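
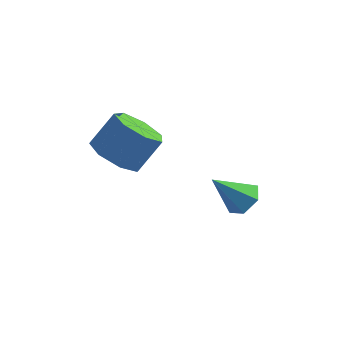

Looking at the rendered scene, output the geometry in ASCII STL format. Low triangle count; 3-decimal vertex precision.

solid 
facet normal 0.619 0.276 -0.735
outer loop
vertex 3.969 -1.823 0.02
vertex 3.636 -2.191 -0.399
vertex 3.468 -1.57 -0.307
endloop
endfacet
facet normal -0.088 0.718 0.691
outer loop
vertex 3.969 -1.823 0.02
vertex 3.468 -1.57 -0.307
vertex 2.744 -2.589 0.659
endloop
endfacet
facet normal 0.619 0.276 -0.735
outer loop
vertex 3.468 -1.57 -0.307
vertex 3.636 -2.191 -0.399
vertex 3.134 -1.938 -0.727
endloop
endfacet
facet normal -0.779 0.623 0.073
outer loop
vertex 3.468 -1.57 -0.307
vertex 3.134 -1.938 -0.727
vertex 2.744 -2.589 0.659
endloop
endfacet
facet normal 0.619 0.275 -0.735
outer loop
vertex 3.134 -1.938 -0.727
vertex 3.636 -2.191 -0.399
vertex 3.302 -2.559 -0.818
endloop
endfacet
facet normal -0.916 -0.196 -0.350
outer loop
vertex 3.134 -1.938 -0.727
vertex 3.302 -2.559 -0.818
vertex 2.744 -2.589 0.659
endloop
endfacet
facet normal 0.618 0.276 -0.736
outer loop
vertex 3.302 -2.559 -0.818
vertex 3.636 -2.191 -0.399
vertex 3.804 -2.812 -0.491
endloop
endfacet
facet normal -0.362 -0.919 -0.155
outer loop
vertex 3.302 -2.559 -0.818
vertex 3.804 -2.812 -0.491
vertex 2.744 -2.589 0.659
endloop
endfacet
facet normal 0.619 0.276 -0.735
outer loop
vertex 3.804 -2.812 -0.491
vertex 3.636 -2.191 -0.399
vertex 4.137 -2.444 -0.072
endloop
endfacet
facet normal 0.328 -0.824 0.462
outer loop
vertex 3.804 -2.812 -0.491
vertex 4.137 -2.444 -0.072
vertex 2.744 -2.589 0.659
endloop
endfacet
facet normal 0.619 0.276 -0.735
outer loop
vertex 4.137 -2.444 -0.072
vertex 3.636 -2.191 -0.399
vertex 3.969 -1.823 0.02
endloop
endfacet
facet normal 0.465 -0.005 0.885
outer loop
vertex 4.137 -2.444 -0.072
vertex 3.969 -1.823 0.02
vertex 2.744 -2.589 0.659
endloop
endfacet
facet normal -0.432 -0.484 -0.761
outer loop
vertex 0.858 -3.904 2.009
vertex 0.303 -4.28 2.563
vertex 0.216 -3.528 2.134
endloop
endfacet
facet normal 0.299 0.719 -0.627
outer loop
vertex 0.858 -3.904 2.009
vertex 0.216 -3.528 2.134
vertex 1.412 -3.285 2.983
endloop
endfacet
facet normal 0.300 0.718 -0.628
outer loop
vertex 1.412 -3.285 2.983
vertex 0.216 -3.528 2.134
vertex 0.77 -2.908 3.108
endloop
endfacet
facet normal 0.432 0.484 0.761
outer loop
vertex 1.412 -3.285 2.983
vertex 0.77 -2.908 3.108
vertex 0.857 -3.66 3.537
endloop
endfacet
facet normal -0.433 -0.484 -0.761
outer loop
vertex 0.216 -3.528 2.134
vertex 0.303 -4.28 2.563
vertex -0.361 -3.718 2.583
endloop
endfacet
facet normal -0.479 0.838 -0.261
outer loop
vertex 0.216 -3.528 2.134
vertex -0.361 -3.718 2.583
vertex 0.77 -2.908 3.108
endloop
endfacet
facet normal -0.479 0.838 -0.261
outer loop
vertex 0.77 -2.908 3.108
vertex -0.361 -3.718 2.583
vertex 0.193 -3.098 3.557
endloop
endfacet
facet normal 0.433 0.484 0.761
outer loop
vertex 0.77 -2.908 3.108
vertex 0.193 -3.098 3.557
vertex 0.857 -3.66 3.537
endloop
endfacet
facet normal -0.433 -0.484 -0.760
outer loop
vertex -0.361 -3.718 2.583
vertex 0.303 -4.28 2.563
vertex -0.437 -4.331 3.017
endloop
endfacet
facet normal -0.896 0.325 0.303
outer loop
vertex -0.361 -3.718 2.583
vertex -0.437 -4.331 3.017
vertex 0.193 -3.098 3.557
endloop
endfacet
facet normal -0.896 0.325 0.302
outer loop
vertex 0.193 -3.098 3.557
vertex -0.437 -4.331 3.017
vertex 0.116 -3.712 3.99
endloop
endfacet
facet normal 0.432 0.483 0.762
outer loop
vertex 0.193 -3.098 3.557
vertex 0.116 -3.712 3.99
vertex 0.857 -3.66 3.537
endloop
endfacet
facet normal -0.433 -0.483 -0.761
outer loop
vertex -0.437 -4.331 3.017
vertex 0.303 -4.28 2.563
vertex 0.043 -4.906 3.109
endloop
endfacet
facet normal -0.639 -0.431 0.637
outer loop
vertex -0.437 -4.331 3.017
vertex 0.043 -4.906 3.109
vertex 0.116 -3.712 3.99
endloop
endfacet
facet normal -0.638 -0.431 0.638
outer loop
vertex 0.116 -3.712 3.99
vertex 0.043 -4.906 3.109
vertex 0.597 -4.286 4.083
endloop
endfacet
facet normal 0.431 0.485 0.761
outer loop
vertex 0.116 -3.712 3.99
vertex 0.597 -4.286 4.083
vertex 0.857 -3.66 3.537
endloop
endfacet
facet normal -0.432 -0.484 -0.761
outer loop
vertex 0.043 -4.906 3.109
vertex 0.303 -4.28 2.563
vertex 0.72 -5.009 2.79
endloop
endfacet
facet normal 0.101 -0.864 0.493
outer loop
vertex 0.043 -4.906 3.109
vertex 0.72 -5.009 2.79
vertex 0.597 -4.286 4.083
endloop
endfacet
facet normal 0.100 -0.864 0.493
outer loop
vertex 0.597 -4.286 4.083
vertex 0.72 -5.009 2.79
vertex 1.273 -4.39 3.764
endloop
endfacet
facet normal 0.433 0.483 0.761
outer loop
vertex 0.597 -4.286 4.083
vertex 1.273 -4.39 3.764
vertex 0.857 -3.66 3.537
endloop
endfacet
facet normal -0.432 -0.484 -0.761
outer loop
vertex 0.72 -5.009 2.79
vertex 0.303 -4.28 2.563
vertex 1.083 -4.563 2.3
endloop
endfacet
facet normal 0.763 -0.646 -0.023
outer loop
vertex 0.72 -5.009 2.79
vertex 1.083 -4.563 2.3
vertex 1.273 -4.39 3.764
endloop
endfacet
facet normal 0.763 -0.646 -0.023
outer loop
vertex 1.273 -4.39 3.764
vertex 1.083 -4.563 2.3
vertex 1.636 -3.944 3.274
endloop
endfacet
facet normal 0.433 0.483 0.761
outer loop
vertex 1.273 -4.39 3.764
vertex 1.636 -3.944 3.274
vertex 0.857 -3.66 3.537
endloop
endfacet
facet normal -0.432 -0.484 -0.761
outer loop
vertex 1.083 -4.563 2.3
vertex 0.303 -4.28 2.563
vertex 0.858 -3.904 2.009
endloop
endfacet
facet normal 0.851 0.060 -0.522
outer loop
vertex 1.083 -4.563 2.3
vertex 0.858 -3.904 2.009
vertex 1.636 -3.944 3.274
endloop
endfacet
facet normal 0.851 0.059 -0.522
outer loop
vertex 1.636 -3.944 3.274
vertex 0.858 -3.904 2.009
vertex 1.412 -3.285 2.983
endloop
endfacet
facet normal 0.433 0.483 0.761
outer loop
vertex 1.636 -3.944 3.274
vertex 1.412 -3.285 2.983
vertex 0.857 -3.66 3.537
endloop
endfacet

endsolid


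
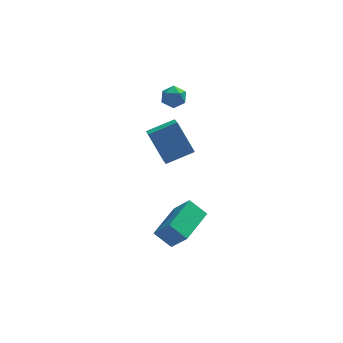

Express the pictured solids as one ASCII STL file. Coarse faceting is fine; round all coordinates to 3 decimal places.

solid 
facet normal -0.708 0.342 0.618
outer loop
vertex -0.394 -1.663 -2.267
vertex 0.644 0.066 -2.036
vertex -1.091 -1.096 -3.379
endloop
endfacet
facet normal -0.511 -0.852 -0.114
outer loop
vertex -0.284 -1.486 -4.084
vertex -0.394 -1.663 -2.267
vertex -1.091 -1.096 -3.379
endloop
endfacet
facet normal -0.708 0.343 0.617
outer loop
vertex -1.091 -1.096 -3.379
vertex 0.644 0.066 -2.036
vertex -0.052 0.633 -3.149
endloop
endfacet
facet normal -0.488 0.397 -0.778
outer loop
vertex -0.052 0.633 -3.149
vertex -0.284 -1.486 -4.084
vertex -1.091 -1.096 -3.379
endloop
endfacet
facet normal 0.488 -0.397 0.778
outer loop
vertex -0.394 -1.663 -2.267
vertex 1.451 -0.324 -2.741
vertex 0.644 0.066 -2.036
endloop
endfacet
facet normal -0.512 -0.852 -0.114
outer loop
vertex 0.412 -2.053 -2.971
vertex -0.394 -1.663 -2.267
vertex -0.284 -1.486 -4.084
endloop
endfacet
facet normal 0.488 -0.396 0.778
outer loop
vertex 0.412 -2.053 -2.971
vertex 1.451 -0.324 -2.741
vertex -0.394 -1.663 -2.267
endloop
endfacet
facet normal 0.511 0.852 0.114
outer loop
vertex 0.644 0.066 -2.036
vertex 1.451 -0.324 -2.741
vertex -0.052 0.633 -3.149
endloop
endfacet
facet normal -0.488 0.397 -0.778
outer loop
vertex 0.754 0.243 -3.853
vertex -0.284 -1.486 -4.084
vertex -0.052 0.633 -3.149
endloop
endfacet
facet normal 0.511 0.852 0.114
outer loop
vertex -0.052 0.633 -3.149
vertex 1.451 -0.324 -2.741
vertex 0.754 0.243 -3.853
endloop
endfacet
facet normal 0.708 -0.343 -0.617
outer loop
vertex 0.754 0.243 -3.853
vertex 0.412 -2.053 -2.971
vertex -0.284 -1.486 -4.084
endloop
endfacet
facet normal 0.707 -0.343 -0.618
outer loop
vertex 1.451 -0.324 -2.741
vertex 0.412 -2.053 -2.971
vertex 0.754 0.243 -3.853
endloop
endfacet
facet normal -0.446 0.867 -0.223
outer loop
vertex -0.216 3.338 2.662
vertex -0.451 3.382 3.302
vertex 0.156 3.653 3.141
endloop
endfacet
facet normal 0.140 0.774 -0.618
outer loop
vertex -0.216 3.338 2.662
vertex 0.156 3.653 3.141
vertex 0.459 3.238 2.69
endloop
endfacet
facet normal 0.065 0.166 -0.984
outer loop
vertex -0.216 3.338 2.662
vertex 0.459 3.238 2.69
vertex 0.04 2.711 2.573
endloop
endfacet
facet normal -0.567 -0.116 -0.816
outer loop
vertex -0.216 3.338 2.662
vertex 0.04 2.711 2.573
vertex -0.522 2.8 2.951
endloop
endfacet
facet normal -0.883 0.316 -0.346
outer loop
vertex -0.216 3.338 2.662
vertex -0.522 2.8 2.951
vertex -0.451 3.382 3.302
endloop
endfacet
facet normal 0.696 0.697 -0.174
outer loop
vertex 0.459 3.238 2.69
vertex 0.156 3.653 3.141
vertex 0.642 3.22 3.349
endloop
endfacet
facet normal -0.255 0.848 0.465
outer loop
vertex 0.156 3.653 3.141
vertex -0.451 3.382 3.302
vertex 0.08 3.309 3.727
endloop
endfacet
facet normal -0.963 -0.043 0.266
outer loop
vertex -0.451 3.382 3.302
vertex -0.522 2.8 2.951
vertex -0.339 2.782 3.61
endloop
endfacet
facet normal -0.450 -0.743 -0.495
outer loop
vertex -0.522 2.8 2.951
vertex 0.04 2.711 2.573
vertex -0.036 2.367 3.159
endloop
endfacet
facet normal 0.574 -0.286 -0.767
outer loop
vertex 0.04 2.711 2.573
vertex 0.459 3.238 2.69
vertex 0.571 2.638 2.998
endloop
endfacet
facet normal 0.567 0.116 0.816
outer loop
vertex 0.336 2.682 3.638
vertex 0.642 3.22 3.349
vertex 0.08 3.309 3.727
endloop
endfacet
facet normal -0.065 -0.166 0.984
outer loop
vertex 0.336 2.682 3.638
vertex 0.08 3.309 3.727
vertex -0.339 2.782 3.61
endloop
endfacet
facet normal -0.140 -0.774 0.618
outer loop
vertex 0.336 2.682 3.638
vertex -0.339 2.782 3.61
vertex -0.036 2.367 3.159
endloop
endfacet
facet normal 0.446 -0.867 0.223
outer loop
vertex 0.336 2.682 3.638
vertex -0.036 2.367 3.159
vertex 0.571 2.638 2.998
endloop
endfacet
facet normal 0.883 -0.316 0.346
outer loop
vertex 0.336 2.682 3.638
vertex 0.571 2.638 2.998
vertex 0.642 3.22 3.349
endloop
endfacet
facet normal 0.450 0.743 0.495
outer loop
vertex 0.08 3.309 3.727
vertex 0.642 3.22 3.349
vertex 0.156 3.653 3.141
endloop
endfacet
facet normal -0.574 0.286 0.767
outer loop
vertex -0.339 2.782 3.61
vertex 0.08 3.309 3.727
vertex -0.451 3.382 3.302
endloop
endfacet
facet normal -0.696 -0.697 0.174
outer loop
vertex -0.036 2.367 3.159
vertex -0.339 2.782 3.61
vertex -0.522 2.8 2.951
endloop
endfacet
facet normal 0.255 -0.848 -0.465
outer loop
vertex 0.571 2.638 2.998
vertex -0.036 2.367 3.159
vertex 0.04 2.711 2.573
endloop
endfacet
facet normal 0.963 0.043 -0.266
outer loop
vertex 0.642 3.22 3.349
vertex 0.571 2.638 2.998
vertex 0.459 3.238 2.69
endloop
endfacet
facet normal -0.403 0.369 0.838
outer loop
vertex -1.251 -0.431 3.285
vertex 0.076 -0.036 3.749
vertex -1.341 0.298 2.921
endloop
endfacet
facet normal -0.909 -0.271 -0.318
outer loop
vertex -0.596 -0.384 1.371
vertex -1.251 -0.431 3.285
vertex -1.341 0.298 2.921
endloop
endfacet
facet normal -0.403 0.368 0.838
outer loop
vertex -1.341 0.298 2.921
vertex 0.076 -0.036 3.749
vertex -0.015 0.693 3.385
endloop
endfacet
facet normal -0.110 0.889 -0.444
outer loop
vertex -0.015 0.693 3.385
vertex -0.596 -0.384 1.371
vertex -1.341 0.298 2.921
endloop
endfacet
facet normal 0.109 -0.889 0.444
outer loop
vertex -1.251 -0.431 3.285
vertex 0.821 -0.718 2.199
vertex 0.076 -0.036 3.749
endloop
endfacet
facet normal -0.908 -0.272 -0.318
outer loop
vertex -0.505 -1.113 1.735
vertex -1.251 -0.431 3.285
vertex -0.596 -0.384 1.371
endloop
endfacet
facet normal 0.110 -0.889 0.444
outer loop
vertex -0.505 -1.113 1.735
vertex 0.821 -0.718 2.199
vertex -1.251 -0.431 3.285
endloop
endfacet
facet normal 0.909 0.272 0.317
outer loop
vertex 0.076 -0.036 3.749
vertex 0.821 -0.718 2.199
vertex -0.015 0.693 3.385
endloop
endfacet
facet normal -0.109 0.889 -0.444
outer loop
vertex 0.731 0.011 1.835
vertex -0.596 -0.384 1.371
vertex -0.015 0.693 3.385
endloop
endfacet
facet normal 0.909 0.271 0.318
outer loop
vertex -0.015 0.693 3.385
vertex 0.821 -0.718 2.199
vertex 0.731 0.011 1.835
endloop
endfacet
facet normal 0.403 -0.368 -0.838
outer loop
vertex 0.731 0.011 1.835
vertex -0.505 -1.113 1.735
vertex -0.596 -0.384 1.371
endloop
endfacet
facet normal 0.403 -0.369 -0.838
outer loop
vertex 0.821 -0.718 2.199
vertex -0.505 -1.113 1.735
vertex 0.731 0.011 1.835
endloop
endfacet

endsolid


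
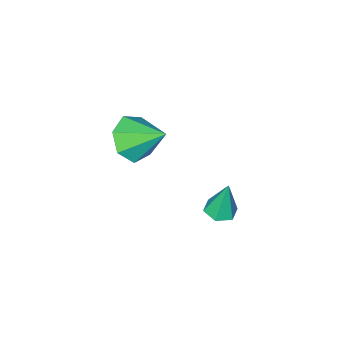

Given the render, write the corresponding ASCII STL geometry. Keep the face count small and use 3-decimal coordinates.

solid 
facet normal 0.074 -0.168 -0.983
outer loop
vertex 2.22 2.78 -0.825
vertex 1.67 2.454 -0.811
vertex 1.665 3.085 -0.919
endloop
endfacet
facet normal 0.443 0.871 0.213
outer loop
vertex 2.22 2.78 -0.825
vertex 1.665 3.085 -0.919
vertex 1.55 2.726 0.791
endloop
endfacet
facet normal 0.074 -0.168 -0.983
outer loop
vertex 1.665 3.085 -0.919
vertex 1.67 2.454 -0.811
vertex 1.115 2.759 -0.905
endloop
endfacet
facet normal -0.502 0.853 0.145
outer loop
vertex 1.665 3.085 -0.919
vertex 1.115 2.759 -0.905
vertex 1.55 2.726 0.791
endloop
endfacet
facet normal 0.074 -0.168 -0.983
outer loop
vertex 1.115 2.759 -0.905
vertex 1.67 2.454 -0.811
vertex 1.12 2.128 -0.797
endloop
endfacet
facet normal -0.968 0.035 0.249
outer loop
vertex 1.115 2.759 -0.905
vertex 1.12 2.128 -0.797
vertex 1.55 2.726 0.791
endloop
endfacet
facet normal 0.073 -0.166 -0.983
outer loop
vertex 1.12 2.128 -0.797
vertex 1.67 2.454 -0.811
vertex 1.675 1.823 -0.704
endloop
endfacet
facet normal -0.490 -0.764 0.420
outer loop
vertex 1.12 2.128 -0.797
vertex 1.675 1.823 -0.704
vertex 1.55 2.726 0.791
endloop
endfacet
facet normal 0.073 -0.166 -0.983
outer loop
vertex 1.675 1.823 -0.704
vertex 1.67 2.454 -0.811
vertex 2.225 2.149 -0.718
endloop
endfacet
facet normal 0.454 -0.745 0.488
outer loop
vertex 1.675 1.823 -0.704
vertex 2.225 2.149 -0.718
vertex 1.55 2.726 0.791
endloop
endfacet
facet normal 0.073 -0.166 -0.983
outer loop
vertex 2.225 2.149 -0.718
vertex 1.67 2.454 -0.811
vertex 2.22 2.78 -0.825
endloop
endfacet
facet normal 0.920 0.072 0.384
outer loop
vertex 2.225 2.149 -0.718
vertex 2.22 2.78 -0.825
vertex 1.55 2.726 0.791
endloop
endfacet
facet normal 0.237 -0.781 -0.579
outer loop
vertex 2.627 -2.087 -0.199
vertex 1.599 -2.381 -0.223
vertex 2.122 -1.728 -0.89
endloop
endfacet
facet normal 0.594 0.804 -0.016
outer loop
vertex 2.627 -2.087 -0.199
vertex 2.122 -1.728 -0.89
vertex 1.181 -0.999 0.803
endloop
endfacet
facet normal 0.235 -0.780 -0.579
outer loop
vertex 2.122 -1.728 -0.89
vertex 1.599 -2.381 -0.223
vertex 1.222 -1.86 -1.078
endloop
endfacet
facet normal -0.046 0.908 -0.417
outer loop
vertex 2.122 -1.728 -0.89
vertex 1.222 -1.86 -1.078
vertex 1.181 -0.999 0.803
endloop
endfacet
facet normal 0.235 -0.780 -0.579
outer loop
vertex 1.222 -1.86 -1.078
vertex 1.599 -2.381 -0.223
vertex 0.606 -2.384 -0.622
endloop
endfacet
facet normal -0.736 0.609 -0.295
outer loop
vertex 1.222 -1.86 -1.078
vertex 0.606 -2.384 -0.622
vertex 1.181 -0.999 0.803
endloop
endfacet
facet normal 0.235 -0.781 -0.579
outer loop
vertex 0.606 -2.384 -0.622
vertex 1.599 -2.381 -0.223
vertex 0.738 -2.906 0.135
endloop
endfacet
facet normal -0.957 0.132 0.258
outer loop
vertex 0.606 -2.384 -0.622
vertex 0.738 -2.906 0.135
vertex 1.181 -0.999 0.803
endloop
endfacet
facet normal 0.235 -0.781 -0.579
outer loop
vertex 0.738 -2.906 0.135
vertex 1.599 -2.381 -0.223
vertex 1.518 -3.032 0.622
endloop
endfacet
facet normal -0.541 -0.163 0.825
outer loop
vertex 0.738 -2.906 0.135
vertex 1.518 -3.032 0.622
vertex 1.181 -0.999 0.803
endloop
endfacet
facet normal 0.236 -0.781 -0.579
outer loop
vertex 1.518 -3.032 0.622
vertex 1.599 -2.381 -0.223
vertex 2.359 -2.668 0.474
endloop
endfacet
facet normal 0.196 -0.055 0.979
outer loop
vertex 1.518 -3.032 0.622
vertex 2.359 -2.668 0.474
vertex 1.181 -0.999 0.803
endloop
endfacet
facet normal 0.237 -0.780 -0.579
outer loop
vertex 2.359 -2.668 0.474
vertex 1.599 -2.381 -0.223
vertex 2.627 -2.087 -0.199
endloop
endfacet
facet normal 0.702 0.376 0.605
outer loop
vertex 2.359 -2.668 0.474
vertex 2.627 -2.087 -0.199
vertex 1.181 -0.999 0.803
endloop
endfacet

endsolid


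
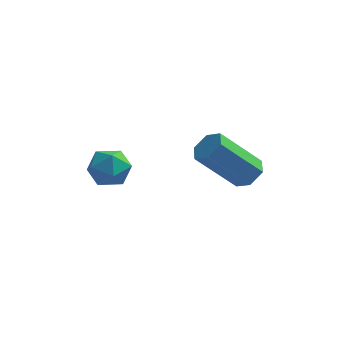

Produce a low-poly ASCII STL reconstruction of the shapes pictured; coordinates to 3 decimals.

solid 
facet normal 0.636 0.243 -0.732
outer loop
vertex 4.671 2.239 -3.888
vertex 4.343 1.895 -4.287
vertex 4.205 2.494 -4.208
endloop
endfacet
facet normal 0.175 0.878 0.445
outer loop
vertex 4.671 2.239 -3.888
vertex 4.205 2.494 -4.208
vertex 3.444 1.769 -2.475
endloop
endfacet
facet normal 0.176 0.878 0.445
outer loop
vertex 3.444 1.769 -2.475
vertex 4.205 2.494 -4.208
vertex 2.978 2.024 -2.794
endloop
endfacet
facet normal -0.635 -0.244 0.733
outer loop
vertex 3.444 1.769 -2.475
vertex 2.978 2.024 -2.794
vertex 3.117 1.425 -2.873
endloop
endfacet
facet normal 0.636 0.243 -0.732
outer loop
vertex 4.205 2.494 -4.208
vertex 4.343 1.895 -4.287
vertex 3.877 2.15 -4.607
endloop
endfacet
facet normal -0.563 0.796 -0.224
outer loop
vertex 4.205 2.494 -4.208
vertex 3.877 2.15 -4.607
vertex 2.978 2.024 -2.794
endloop
endfacet
facet normal -0.563 0.795 -0.224
outer loop
vertex 2.978 2.024 -2.794
vertex 3.877 2.15 -4.607
vertex 2.651 1.68 -3.193
endloop
endfacet
facet normal -0.636 -0.244 0.732
outer loop
vertex 2.978 2.024 -2.794
vertex 2.651 1.68 -3.193
vertex 3.117 1.425 -2.873
endloop
endfacet
facet normal 0.636 0.243 -0.732
outer loop
vertex 3.877 2.15 -4.607
vertex 4.343 1.895 -4.287
vertex 4.016 1.551 -4.685
endloop
endfacet
facet normal -0.739 -0.084 -0.669
outer loop
vertex 3.877 2.15 -4.607
vertex 4.016 1.551 -4.685
vertex 2.651 1.68 -3.193
endloop
endfacet
facet normal -0.739 -0.082 -0.669
outer loop
vertex 2.651 1.68 -3.193
vertex 4.016 1.551 -4.685
vertex 2.789 1.081 -3.272
endloop
endfacet
facet normal -0.636 -0.243 0.732
outer loop
vertex 2.651 1.68 -3.193
vertex 2.789 1.081 -3.272
vertex 3.117 1.425 -2.873
endloop
endfacet
facet normal 0.635 0.244 -0.733
outer loop
vertex 4.016 1.551 -4.685
vertex 4.343 1.895 -4.287
vertex 4.482 1.296 -4.366
endloop
endfacet
facet normal -0.176 -0.878 -0.445
outer loop
vertex 4.016 1.551 -4.685
vertex 4.482 1.296 -4.366
vertex 2.789 1.081 -3.272
endloop
endfacet
facet normal -0.176 -0.878 -0.444
outer loop
vertex 2.789 1.081 -3.272
vertex 4.482 1.296 -4.366
vertex 3.255 0.826 -2.952
endloop
endfacet
facet normal -0.636 -0.243 0.732
outer loop
vertex 2.789 1.081 -3.272
vertex 3.255 0.826 -2.952
vertex 3.117 1.425 -2.873
endloop
endfacet
facet normal 0.636 0.244 -0.732
outer loop
vertex 4.482 1.296 -4.366
vertex 4.343 1.895 -4.287
vertex 4.809 1.64 -3.967
endloop
endfacet
facet normal 0.563 -0.795 0.224
outer loop
vertex 4.482 1.296 -4.366
vertex 4.809 1.64 -3.967
vertex 3.255 0.826 -2.952
endloop
endfacet
facet normal 0.563 -0.796 0.223
outer loop
vertex 3.255 0.826 -2.952
vertex 4.809 1.64 -3.967
vertex 3.583 1.17 -2.553
endloop
endfacet
facet normal -0.636 -0.243 0.732
outer loop
vertex 3.255 0.826 -2.952
vertex 3.583 1.17 -2.553
vertex 3.117 1.425 -2.873
endloop
endfacet
facet normal 0.636 0.243 -0.732
outer loop
vertex 4.809 1.64 -3.967
vertex 4.343 1.895 -4.287
vertex 4.671 2.239 -3.888
endloop
endfacet
facet normal 0.739 0.082 0.668
outer loop
vertex 4.809 1.64 -3.967
vertex 4.671 2.239 -3.888
vertex 3.583 1.17 -2.553
endloop
endfacet
facet normal 0.738 0.084 0.669
outer loop
vertex 3.583 1.17 -2.553
vertex 4.671 2.239 -3.888
vertex 3.444 1.769 -2.475
endloop
endfacet
facet normal -0.636 -0.243 0.732
outer loop
vertex 3.583 1.17 -2.553
vertex 3.444 1.769 -2.475
vertex 3.117 1.425 -2.873
endloop
endfacet
facet normal -0.844 0.527 0.104
outer loop
vertex 0.118 0.588 -3.352
vertex -0.293 -0.056 -3.426
vertex -0.064 0.174 -2.731
endloop
endfacet
facet normal -0.308 0.831 0.464
outer loop
vertex 0.118 0.588 -3.352
vertex -0.064 0.174 -2.731
vertex 0.64 0.474 -2.801
endloop
endfacet
facet normal 0.215 0.977 -0.001
outer loop
vertex 0.118 0.588 -3.352
vertex 0.64 0.474 -2.801
vertex 0.845 0.428 -3.539
endloop
endfacet
facet normal 0.002 0.763 -0.647
outer loop
vertex 0.118 0.588 -3.352
vertex 0.845 0.428 -3.539
vertex 0.269 0.101 -3.926
endloop
endfacet
facet normal -0.653 0.484 -0.582
outer loop
vertex 0.118 0.588 -3.352
vertex 0.269 0.101 -3.926
vertex -0.293 -0.056 -3.426
endloop
endfacet
facet normal -0.059 0.356 0.933
outer loop
vertex 0.64 0.474 -2.801
vertex -0.064 0.174 -2.731
vertex 0.551 -0.241 -2.534
endloop
endfacet
facet normal -0.926 -0.139 0.351
outer loop
vertex -0.064 0.174 -2.731
vertex -0.293 -0.056 -3.426
vertex -0.025 -0.568 -2.921
endloop
endfacet
facet normal -0.618 -0.207 -0.759
outer loop
vertex -0.293 -0.056 -3.426
vertex 0.269 0.101 -3.926
vertex 0.18 -0.614 -3.659
endloop
endfacet
facet normal 0.441 0.244 -0.863
outer loop
vertex 0.269 0.101 -3.926
vertex 0.845 0.428 -3.539
vertex 0.884 -0.314 -3.729
endloop
endfacet
facet normal 0.786 0.591 0.182
outer loop
vertex 0.845 0.428 -3.539
vertex 0.64 0.474 -2.801
vertex 1.113 -0.084 -3.034
endloop
endfacet
facet normal -0.002 -0.763 0.647
outer loop
vertex 0.702 -0.728 -3.108
vertex 0.551 -0.241 -2.534
vertex -0.025 -0.568 -2.921
endloop
endfacet
facet normal -0.215 -0.977 0.001
outer loop
vertex 0.702 -0.728 -3.108
vertex -0.025 -0.568 -2.921
vertex 0.18 -0.614 -3.659
endloop
endfacet
facet normal 0.308 -0.831 -0.464
outer loop
vertex 0.702 -0.728 -3.108
vertex 0.18 -0.614 -3.659
vertex 0.884 -0.314 -3.729
endloop
endfacet
facet normal 0.844 -0.527 -0.104
outer loop
vertex 0.702 -0.728 -3.108
vertex 0.884 -0.314 -3.729
vertex 1.113 -0.084 -3.034
endloop
endfacet
facet normal 0.653 -0.484 0.582
outer loop
vertex 0.702 -0.728 -3.108
vertex 1.113 -0.084 -3.034
vertex 0.551 -0.241 -2.534
endloop
endfacet
facet normal -0.441 -0.244 0.863
outer loop
vertex -0.025 -0.568 -2.921
vertex 0.551 -0.241 -2.534
vertex -0.064 0.174 -2.731
endloop
endfacet
facet normal -0.786 -0.591 -0.182
outer loop
vertex 0.18 -0.614 -3.659
vertex -0.025 -0.568 -2.921
vertex -0.293 -0.056 -3.426
endloop
endfacet
facet normal 0.059 -0.356 -0.933
outer loop
vertex 0.884 -0.314 -3.729
vertex 0.18 -0.614 -3.659
vertex 0.269 0.101 -3.926
endloop
endfacet
facet normal 0.926 0.139 -0.351
outer loop
vertex 1.113 -0.084 -3.034
vertex 0.884 -0.314 -3.729
vertex 0.845 0.428 -3.539
endloop
endfacet
facet normal 0.618 0.207 0.759
outer loop
vertex 0.551 -0.241 -2.534
vertex 1.113 -0.084 -3.034
vertex 0.64 0.474 -2.801
endloop
endfacet

endsolid


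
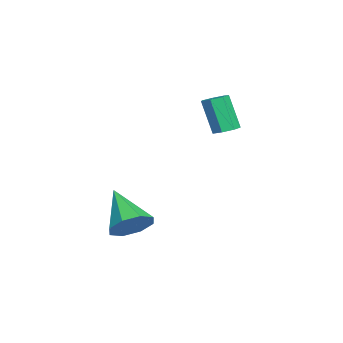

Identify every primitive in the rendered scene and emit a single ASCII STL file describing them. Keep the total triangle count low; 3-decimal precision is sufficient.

solid 
facet normal 0.684 0.410 -0.603
outer loop
vertex 5.331 -2.937 -0.615
vertex 4.629 -2.661 -1.224
vertex 5.067 -2.262 -0.456
endloop
endfacet
facet normal 0.317 -0.098 0.943
outer loop
vertex 5.331 -2.937 -0.615
vertex 5.067 -2.262 -0.456
vertex 3.191 -3.519 0.044
endloop
endfacet
facet normal 0.685 0.409 -0.603
outer loop
vertex 5.067 -2.262 -0.456
vertex 4.629 -2.661 -1.224
vertex 4.547 -1.82 -0.747
endloop
endfacet
facet normal -0.085 0.476 0.875
outer loop
vertex 5.067 -2.262 -0.456
vertex 4.547 -1.82 -0.747
vertex 3.191 -3.519 0.044
endloop
endfacet
facet normal 0.684 0.409 -0.604
outer loop
vertex 4.547 -1.82 -0.747
vertex 4.629 -2.661 -1.224
vertex 4.074 -1.871 -1.318
endloop
endfacet
facet normal -0.595 0.677 0.433
outer loop
vertex 4.547 -1.82 -0.747
vertex 4.074 -1.871 -1.318
vertex 3.191 -3.519 0.044
endloop
endfacet
facet normal 0.684 0.409 -0.604
outer loop
vertex 4.074 -1.871 -1.318
vertex 4.629 -2.661 -1.224
vertex 3.926 -2.384 -1.833
endloop
endfacet
facet normal -0.914 0.387 -0.123
outer loop
vertex 4.074 -1.871 -1.318
vertex 3.926 -2.384 -1.833
vertex 3.191 -3.519 0.044
endloop
endfacet
facet normal 0.684 0.408 -0.604
outer loop
vertex 3.926 -2.384 -1.833
vertex 4.629 -2.661 -1.224
vertex 4.19 -3.06 -1.991
endloop
endfacet
facet normal -0.854 -0.224 -0.470
outer loop
vertex 3.926 -2.384 -1.833
vertex 4.19 -3.06 -1.991
vertex 3.191 -3.519 0.044
endloop
endfacet
facet normal 0.684 0.409 -0.604
outer loop
vertex 4.19 -3.06 -1.991
vertex 4.629 -2.661 -1.224
vertex 4.711 -3.502 -1.7
endloop
endfacet
facet normal -0.452 -0.797 -0.401
outer loop
vertex 4.19 -3.06 -1.991
vertex 4.711 -3.502 -1.7
vertex 3.191 -3.519 0.044
endloop
endfacet
facet normal 0.685 0.408 -0.604
outer loop
vertex 4.711 -3.502 -1.7
vertex 4.629 -2.661 -1.224
vertex 5.183 -3.451 -1.13
endloop
endfacet
facet normal 0.058 -0.997 0.041
outer loop
vertex 4.711 -3.502 -1.7
vertex 5.183 -3.451 -1.13
vertex 3.191 -3.519 0.044
endloop
endfacet
facet normal 0.684 0.408 -0.604
outer loop
vertex 5.183 -3.451 -1.13
vertex 4.629 -2.661 -1.224
vertex 5.331 -2.937 -0.615
endloop
endfacet
facet normal 0.377 -0.708 0.598
outer loop
vertex 5.183 -3.451 -1.13
vertex 5.331 -2.937 -0.615
vertex 3.191 -3.519 0.044
endloop
endfacet
facet normal 0.262 0.291 -0.920
outer loop
vertex 1.86 1.11 2.973
vertex 1.445 0.759 2.744
vertex 1.4 1.324 2.91
endloop
endfacet
facet normal 0.349 0.860 0.372
outer loop
vertex 1.86 1.11 2.973
vertex 1.4 1.324 2.91
vertex 1.411 0.611 4.546
endloop
endfacet
facet normal 0.348 0.860 0.373
outer loop
vertex 1.411 0.611 4.546
vertex 1.4 1.324 2.91
vertex 0.95 0.825 4.483
endloop
endfacet
facet normal -0.262 -0.293 0.920
outer loop
vertex 1.411 0.611 4.546
vertex 0.95 0.825 4.483
vertex 0.995 0.261 4.316
endloop
endfacet
facet normal 0.263 0.291 -0.920
outer loop
vertex 1.4 1.324 2.91
vertex 1.445 0.759 2.744
vertex 0.973 1.113 2.721
endloop
endfacet
facet normal -0.486 0.863 0.135
outer loop
vertex 1.4 1.324 2.91
vertex 0.973 1.113 2.721
vertex 0.95 0.825 4.483
endloop
endfacet
facet normal -0.487 0.863 0.135
outer loop
vertex 0.95 0.825 4.483
vertex 0.973 1.113 2.721
vertex 0.524 0.614 4.294
endloop
endfacet
facet normal -0.263 -0.293 0.919
outer loop
vertex 0.95 0.825 4.483
vertex 0.524 0.614 4.294
vertex 0.995 0.261 4.316
endloop
endfacet
facet normal 0.264 0.292 -0.919
outer loop
vertex 0.973 1.113 2.721
vertex 1.445 0.759 2.744
vertex 0.901 0.636 2.549
endloop
endfacet
facet normal -0.955 0.217 -0.203
outer loop
vertex 0.973 1.113 2.721
vertex 0.901 0.636 2.549
vertex 0.524 0.614 4.294
endloop
endfacet
facet normal -0.955 0.217 -0.203
outer loop
vertex 0.524 0.614 4.294
vertex 0.901 0.636 2.549
vertex 0.452 0.137 4.122
endloop
endfacet
facet normal -0.262 -0.292 0.920
outer loop
vertex 0.524 0.614 4.294
vertex 0.452 0.137 4.122
vertex 0.995 0.261 4.316
endloop
endfacet
facet normal 0.264 0.292 -0.919
outer loop
vertex 0.901 0.636 2.549
vertex 1.445 0.759 2.744
vertex 1.239 0.252 2.524
endloop
endfacet
facet normal -0.704 -0.594 -0.389
outer loop
vertex 0.901 0.636 2.549
vertex 1.239 0.252 2.524
vertex 0.452 0.137 4.122
endloop
endfacet
facet normal -0.704 -0.594 -0.389
outer loop
vertex 0.452 0.137 4.122
vertex 1.239 0.252 2.524
vertex 0.79 -0.247 4.097
endloop
endfacet
facet normal -0.262 -0.291 0.920
outer loop
vertex 0.452 0.137 4.122
vertex 0.79 -0.247 4.097
vertex 0.995 0.261 4.316
endloop
endfacet
facet normal 0.263 0.292 -0.920
outer loop
vertex 1.239 0.252 2.524
vertex 1.445 0.759 2.744
vertex 1.731 0.25 2.664
endloop
endfacet
facet normal 0.076 -0.956 -0.282
outer loop
vertex 1.239 0.252 2.524
vertex 1.731 0.25 2.664
vertex 0.79 -0.247 4.097
endloop
endfacet
facet normal 0.076 -0.956 -0.282
outer loop
vertex 0.79 -0.247 4.097
vertex 1.731 0.25 2.664
vertex 1.282 -0.249 4.237
endloop
endfacet
facet normal -0.263 -0.291 0.920
outer loop
vertex 0.79 -0.247 4.097
vertex 1.282 -0.249 4.237
vertex 0.995 0.261 4.316
endloop
endfacet
facet normal 0.262 0.292 -0.920
outer loop
vertex 1.731 0.25 2.664
vertex 1.445 0.759 2.744
vertex 2.008 0.632 2.864
endloop
endfacet
facet normal 0.799 -0.600 0.038
outer loop
vertex 1.731 0.25 2.664
vertex 2.008 0.632 2.864
vertex 1.282 -0.249 4.237
endloop
endfacet
facet normal 0.799 -0.600 0.038
outer loop
vertex 1.282 -0.249 4.237
vertex 2.008 0.632 2.864
vertex 1.559 0.133 4.437
endloop
endfacet
facet normal -0.263 -0.291 0.920
outer loop
vertex 1.282 -0.249 4.237
vertex 1.559 0.133 4.437
vertex 0.995 0.261 4.316
endloop
endfacet
facet normal 0.262 0.291 -0.920
outer loop
vertex 2.008 0.632 2.864
vertex 1.445 0.759 2.744
vertex 1.86 1.11 2.973
endloop
endfacet
facet normal 0.921 0.210 0.329
outer loop
vertex 2.008 0.632 2.864
vertex 1.86 1.11 2.973
vertex 1.559 0.133 4.437
endloop
endfacet
facet normal 0.921 0.210 0.329
outer loop
vertex 1.559 0.133 4.437
vertex 1.86 1.11 2.973
vertex 1.411 0.611 4.546
endloop
endfacet
facet normal -0.263 -0.291 0.920
outer loop
vertex 1.559 0.133 4.437
vertex 1.411 0.611 4.546
vertex 0.995 0.261 4.316
endloop
endfacet

endsolid


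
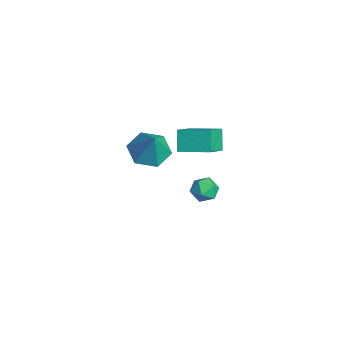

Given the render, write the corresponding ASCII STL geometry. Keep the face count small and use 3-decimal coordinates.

solid 
facet normal -0.927 0.212 0.308
outer loop
vertex -2.986 2.076 -4.067
vertex -2.986 1.418 -3.613
vertex -2.727 2.111 -3.311
endloop
endfacet
facet normal -0.566 0.809 0.157
outer loop
vertex -2.986 2.076 -4.067
vertex -2.727 2.111 -3.311
vertex -2.332 2.499 -3.887
endloop
endfacet
facet normal -0.356 0.774 -0.524
outer loop
vertex -2.986 2.076 -4.067
vertex -2.332 2.499 -3.887
vertex -2.347 2.046 -4.546
endloop
endfacet
facet normal -0.588 0.154 -0.794
outer loop
vertex -2.986 2.076 -4.067
vertex -2.347 2.046 -4.546
vertex -2.752 1.378 -4.376
endloop
endfacet
facet normal -0.941 -0.192 -0.279
outer loop
vertex -2.986 2.076 -4.067
vertex -2.752 1.378 -4.376
vertex -2.986 1.418 -3.613
endloop
endfacet
facet normal 0.019 0.823 0.567
outer loop
vertex -2.332 2.499 -3.887
vertex -2.727 2.111 -3.311
vertex -1.928 2.102 -3.324
endloop
endfacet
facet normal -0.567 -0.142 0.811
outer loop
vertex -2.727 2.111 -3.311
vertex -2.986 1.418 -3.613
vertex -2.333 1.434 -3.154
endloop
endfacet
facet normal -0.589 -0.796 -0.139
outer loop
vertex -2.986 1.418 -3.613
vertex -2.752 1.378 -4.376
vertex -2.348 0.981 -3.813
endloop
endfacet
facet normal -0.018 -0.236 -0.972
outer loop
vertex -2.752 1.378 -4.376
vertex -2.347 2.046 -4.546
vertex -1.953 1.369 -4.389
endloop
endfacet
facet normal 0.357 0.766 -0.535
outer loop
vertex -2.347 2.046 -4.546
vertex -2.332 2.499 -3.887
vertex -1.694 2.062 -4.087
endloop
endfacet
facet normal 0.588 -0.154 0.794
outer loop
vertex -1.694 1.404 -3.633
vertex -1.928 2.102 -3.324
vertex -2.333 1.434 -3.154
endloop
endfacet
facet normal 0.356 -0.774 0.524
outer loop
vertex -1.694 1.404 -3.633
vertex -2.333 1.434 -3.154
vertex -2.348 0.981 -3.813
endloop
endfacet
facet normal 0.566 -0.809 -0.157
outer loop
vertex -1.694 1.404 -3.633
vertex -2.348 0.981 -3.813
vertex -1.953 1.369 -4.389
endloop
endfacet
facet normal 0.927 -0.212 -0.308
outer loop
vertex -1.694 1.404 -3.633
vertex -1.953 1.369 -4.389
vertex -1.694 2.062 -4.087
endloop
endfacet
facet normal 0.941 0.192 0.279
outer loop
vertex -1.694 1.404 -3.633
vertex -1.694 2.062 -4.087
vertex -1.928 2.102 -3.324
endloop
endfacet
facet normal 0.018 0.236 0.972
outer loop
vertex -2.333 1.434 -3.154
vertex -1.928 2.102 -3.324
vertex -2.727 2.111 -3.311
endloop
endfacet
facet normal -0.357 -0.766 0.535
outer loop
vertex -2.348 0.981 -3.813
vertex -2.333 1.434 -3.154
vertex -2.986 1.418 -3.613
endloop
endfacet
facet normal -0.019 -0.823 -0.567
outer loop
vertex -1.953 1.369 -4.389
vertex -2.348 0.981 -3.813
vertex -2.752 1.378 -4.376
endloop
endfacet
facet normal 0.567 0.142 -0.811
outer loop
vertex -1.694 2.062 -4.087
vertex -1.953 1.369 -4.389
vertex -2.347 2.046 -4.546
endloop
endfacet
facet normal 0.589 0.796 0.139
outer loop
vertex -1.928 2.102 -3.324
vertex -1.694 2.062 -4.087
vertex -2.332 2.499 -3.887
endloop
endfacet
facet normal -0.494 -0.016 -0.870
outer loop
vertex 0.592 -2.538 1.657
vertex 0.011 -1.684 1.971
vertex 0.94 -1.539 1.441
endloop
endfacet
facet normal 0.946 -0.324 0.024
outer loop
vertex 0.592 -2.538 1.657
vertex 0.94 -1.539 1.441
vertex 0.849 -1.656 3.449
endloop
endfacet
facet normal -0.494 -0.016 -0.870
outer loop
vertex 0.94 -1.539 1.441
vertex 0.011 -1.684 1.971
vertex 0.359 -0.684 1.755
endloop
endfacet
facet normal 0.837 0.543 0.070
outer loop
vertex 0.94 -1.539 1.441
vertex 0.359 -0.684 1.755
vertex 0.849 -1.656 3.449
endloop
endfacet
facet normal -0.493 -0.016 -0.870
outer loop
vertex 0.359 -0.684 1.755
vertex 0.011 -1.684 1.971
vertex -0.571 -0.83 2.285
endloop
endfacet
facet normal 0.128 0.876 0.466
outer loop
vertex 0.359 -0.684 1.755
vertex -0.571 -0.83 2.285
vertex 0.849 -1.656 3.449
endloop
endfacet
facet normal -0.493 -0.016 -0.870
outer loop
vertex -0.571 -0.83 2.285
vertex 0.011 -1.684 1.971
vertex -0.919 -1.829 2.501
endloop
endfacet
facet normal -0.470 0.340 0.815
outer loop
vertex -0.571 -0.83 2.285
vertex -0.919 -1.829 2.501
vertex 0.849 -1.656 3.449
endloop
endfacet
facet normal -0.493 -0.016 -0.870
outer loop
vertex -0.919 -1.829 2.501
vertex 0.011 -1.684 1.971
vertex -0.337 -2.683 2.187
endloop
endfacet
facet normal -0.360 -0.528 0.769
outer loop
vertex -0.919 -1.829 2.501
vertex -0.337 -2.683 2.187
vertex 0.849 -1.656 3.449
endloop
endfacet
facet normal -0.494 -0.016 -0.870
outer loop
vertex -0.337 -2.683 2.187
vertex 0.011 -1.684 1.971
vertex 0.592 -2.538 1.657
endloop
endfacet
facet normal 0.347 -0.860 0.374
outer loop
vertex -0.337 -2.683 2.187
vertex 0.592 -2.538 1.657
vertex 0.849 -1.656 3.449
endloop
endfacet
facet normal -0.577 0.157 0.802
outer loop
vertex -1.683 0.142 1.64
vertex -0.774 1.514 2.026
vertex -2.667 1.042 0.756
endloop
endfacet
facet normal -0.538 -0.812 -0.228
outer loop
vertex -1.946 0.846 -0.246
vertex -1.683 0.142 1.64
vertex -2.667 1.042 0.756
endloop
endfacet
facet normal -0.577 0.157 0.802
outer loop
vertex -2.667 1.042 0.756
vertex -0.774 1.514 2.026
vertex -1.758 2.414 1.142
endloop
endfacet
facet normal -0.615 0.563 -0.552
outer loop
vertex -1.758 2.414 1.142
vertex -1.946 0.846 -0.246
vertex -2.667 1.042 0.756
endloop
endfacet
facet normal 0.615 -0.563 0.552
outer loop
vertex -1.683 0.142 1.64
vertex -0.053 1.318 1.024
vertex -0.774 1.514 2.026
endloop
endfacet
facet normal -0.538 -0.812 -0.228
outer loop
vertex -0.962 -0.054 0.638
vertex -1.683 0.142 1.64
vertex -1.946 0.846 -0.246
endloop
endfacet
facet normal 0.615 -0.563 0.552
outer loop
vertex -0.962 -0.054 0.638
vertex -0.053 1.318 1.024
vertex -1.683 0.142 1.64
endloop
endfacet
facet normal 0.538 0.812 0.228
outer loop
vertex -0.774 1.514 2.026
vertex -0.053 1.318 1.024
vertex -1.758 2.414 1.142
endloop
endfacet
facet normal -0.615 0.563 -0.552
outer loop
vertex -1.037 2.218 0.14
vertex -1.946 0.846 -0.246
vertex -1.758 2.414 1.142
endloop
endfacet
facet normal 0.538 0.812 0.228
outer loop
vertex -1.758 2.414 1.142
vertex -0.053 1.318 1.024
vertex -1.037 2.218 0.14
endloop
endfacet
facet normal 0.577 -0.157 -0.802
outer loop
vertex -1.037 2.218 0.14
vertex -0.962 -0.054 0.638
vertex -1.946 0.846 -0.246
endloop
endfacet
facet normal 0.577 -0.157 -0.802
outer loop
vertex -0.053 1.318 1.024
vertex -0.962 -0.054 0.638
vertex -1.037 2.218 0.14
endloop
endfacet

endsolid


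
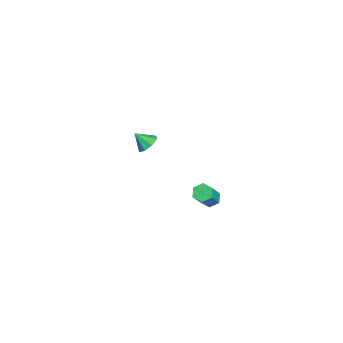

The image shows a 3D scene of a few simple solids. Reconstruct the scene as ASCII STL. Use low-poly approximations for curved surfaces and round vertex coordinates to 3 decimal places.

solid 
facet normal 0.209 0.677 -0.706
outer loop
vertex -2.748 -1.606 -3.968
vertex -3.3 -1.835 -4.351
vertex -3.207 -1.341 -3.85
endloop
endfacet
facet normal 0.306 0.110 0.946
outer loop
vertex -2.748 -1.606 -3.968
vertex -3.207 -1.341 -3.85
vertex -3.52 -2.545 -3.609
endloop
endfacet
facet normal 0.209 0.677 -0.706
outer loop
vertex -3.207 -1.341 -3.85
vertex -3.3 -1.835 -4.351
vertex -3.721 -1.365 -4.025
endloop
endfacet
facet normal -0.322 0.266 0.909
outer loop
vertex -3.207 -1.341 -3.85
vertex -3.721 -1.365 -4.025
vertex -3.52 -2.545 -3.609
endloop
endfacet
facet normal 0.209 0.677 -0.706
outer loop
vertex -3.721 -1.365 -4.025
vertex -3.3 -1.835 -4.351
vertex -3.988 -1.664 -4.391
endloop
endfacet
facet normal -0.828 0.056 0.558
outer loop
vertex -3.721 -1.365 -4.025
vertex -3.988 -1.664 -4.391
vertex -3.52 -2.545 -3.609
endloop
endfacet
facet normal 0.209 0.677 -0.706
outer loop
vertex -3.988 -1.664 -4.391
vertex -3.3 -1.835 -4.351
vertex -3.852 -2.064 -4.734
endloop
endfacet
facet normal -0.913 -0.396 0.100
outer loop
vertex -3.988 -1.664 -4.391
vertex -3.852 -2.064 -4.734
vertex -3.52 -2.545 -3.609
endloop
endfacet
facet normal 0.209 0.677 -0.706
outer loop
vertex -3.852 -2.064 -4.734
vertex -3.3 -1.835 -4.351
vertex -3.393 -2.329 -4.852
endloop
endfacet
facet normal -0.528 -0.826 -0.197
outer loop
vertex -3.852 -2.064 -4.734
vertex -3.393 -2.329 -4.852
vertex -3.52 -2.545 -3.609
endloop
endfacet
facet normal 0.210 0.676 -0.706
outer loop
vertex -3.393 -2.329 -4.852
vertex -3.3 -1.835 -4.351
vertex -2.879 -2.305 -4.676
endloop
endfacet
facet normal 0.101 -0.982 -0.160
outer loop
vertex -3.393 -2.329 -4.852
vertex -2.879 -2.305 -4.676
vertex -3.52 -2.545 -3.609
endloop
endfacet
facet normal 0.209 0.676 -0.707
outer loop
vertex -2.879 -2.305 -4.676
vertex -3.3 -1.835 -4.351
vertex -2.612 -2.005 -4.31
endloop
endfacet
facet normal 0.606 -0.772 0.191
outer loop
vertex -2.879 -2.305 -4.676
vertex -2.612 -2.005 -4.31
vertex -3.52 -2.545 -3.609
endloop
endfacet
facet normal 0.209 0.677 -0.706
outer loop
vertex -2.612 -2.005 -4.31
vertex -3.3 -1.835 -4.351
vertex -2.748 -1.606 -3.968
endloop
endfacet
facet normal 0.691 -0.320 0.648
outer loop
vertex -2.612 -2.005 -4.31
vertex -2.748 -1.606 -3.968
vertex -3.52 -2.545 -3.609
endloop
endfacet
facet normal -0.561 0.219 -0.798
outer loop
vertex 3.766 1.31 -3.051
vertex 3.307 1.356 -2.716
vertex 3.632 1.813 -2.819
endloop
endfacet
facet normal 0.794 0.416 -0.444
outer loop
vertex 3.766 1.31 -3.051
vertex 3.632 1.813 -2.819
vertex 4.872 0.878 -1.479
endloop
endfacet
facet normal 0.794 0.416 -0.444
outer loop
vertex 4.872 0.878 -1.479
vertex 3.632 1.813 -2.819
vertex 4.738 1.381 -1.247
endloop
endfacet
facet normal 0.561 -0.219 0.798
outer loop
vertex 4.872 0.878 -1.479
vertex 4.738 1.381 -1.247
vertex 4.413 0.924 -1.144
endloop
endfacet
facet normal -0.562 0.220 -0.798
outer loop
vertex 3.632 1.813 -2.819
vertex 3.307 1.356 -2.716
vertex 3.173 1.859 -2.483
endloop
endfacet
facet normal 0.193 0.972 0.131
outer loop
vertex 3.632 1.813 -2.819
vertex 3.173 1.859 -2.483
vertex 4.738 1.381 -1.247
endloop
endfacet
facet normal 0.193 0.972 0.131
outer loop
vertex 4.738 1.381 -1.247
vertex 3.173 1.859 -2.483
vertex 4.279 1.427 -0.912
endloop
endfacet
facet normal 0.561 -0.219 0.798
outer loop
vertex 4.738 1.381 -1.247
vertex 4.279 1.427 -0.912
vertex 4.413 0.924 -1.144
endloop
endfacet
facet normal -0.561 0.220 -0.798
outer loop
vertex 3.173 1.859 -2.483
vertex 3.307 1.356 -2.716
vertex 2.848 1.402 -2.381
endloop
endfacet
facet normal -0.600 0.555 0.575
outer loop
vertex 3.173 1.859 -2.483
vertex 2.848 1.402 -2.381
vertex 4.279 1.427 -0.912
endloop
endfacet
facet normal -0.600 0.556 0.575
outer loop
vertex 4.279 1.427 -0.912
vertex 2.848 1.402 -2.381
vertex 3.954 0.97 -0.809
endloop
endfacet
facet normal 0.561 -0.219 0.798
outer loop
vertex 4.279 1.427 -0.912
vertex 3.954 0.97 -0.809
vertex 4.413 0.924 -1.144
endloop
endfacet
facet normal -0.561 0.219 -0.798
outer loop
vertex 2.848 1.402 -2.381
vertex 3.307 1.356 -2.716
vertex 2.982 0.899 -2.613
endloop
endfacet
facet normal -0.794 -0.416 0.444
outer loop
vertex 2.848 1.402 -2.381
vertex 2.982 0.899 -2.613
vertex 3.954 0.97 -0.809
endloop
endfacet
facet normal -0.794 -0.416 0.444
outer loop
vertex 3.954 0.97 -0.809
vertex 2.982 0.899 -2.613
vertex 4.088 0.467 -1.041
endloop
endfacet
facet normal 0.561 -0.219 0.798
outer loop
vertex 3.954 0.97 -0.809
vertex 4.088 0.467 -1.041
vertex 4.413 0.924 -1.144
endloop
endfacet
facet normal -0.561 0.219 -0.798
outer loop
vertex 2.982 0.899 -2.613
vertex 3.307 1.356 -2.716
vertex 3.441 0.853 -2.948
endloop
endfacet
facet normal -0.193 -0.972 -0.131
outer loop
vertex 2.982 0.899 -2.613
vertex 3.441 0.853 -2.948
vertex 4.088 0.467 -1.041
endloop
endfacet
facet normal -0.193 -0.972 -0.131
outer loop
vertex 4.088 0.467 -1.041
vertex 3.441 0.853 -2.948
vertex 4.547 0.421 -1.377
endloop
endfacet
facet normal 0.562 -0.220 0.798
outer loop
vertex 4.088 0.467 -1.041
vertex 4.547 0.421 -1.377
vertex 4.413 0.924 -1.144
endloop
endfacet
facet normal -0.561 0.219 -0.798
outer loop
vertex 3.441 0.853 -2.948
vertex 3.307 1.356 -2.716
vertex 3.766 1.31 -3.051
endloop
endfacet
facet normal 0.600 -0.556 -0.575
outer loop
vertex 3.441 0.853 -2.948
vertex 3.766 1.31 -3.051
vertex 4.547 0.421 -1.377
endloop
endfacet
facet normal 0.601 -0.555 -0.575
outer loop
vertex 4.547 0.421 -1.377
vertex 3.766 1.31 -3.051
vertex 4.872 0.878 -1.479
endloop
endfacet
facet normal 0.561 -0.220 0.798
outer loop
vertex 4.547 0.421 -1.377
vertex 4.872 0.878 -1.479
vertex 4.413 0.924 -1.144
endloop
endfacet

endsolid


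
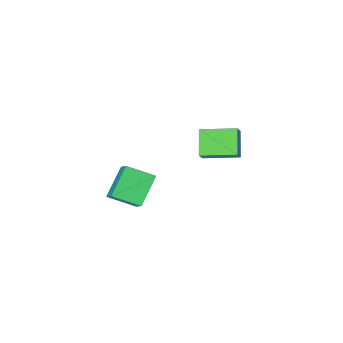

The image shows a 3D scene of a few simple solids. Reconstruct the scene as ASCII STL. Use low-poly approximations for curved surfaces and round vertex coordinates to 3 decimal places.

solid 
facet normal -0.407 -0.476 0.779
outer loop
vertex -1.812 2.57 4.697
vertex -3.056 4.026 4.937
vertex -2.407 2.154 4.132
endloop
endfacet
facet normal 0.645 -0.754 -0.124
outer loop
vertex -1.724 2.954 2.823
vertex -1.812 2.57 4.697
vertex -2.407 2.154 4.132
endloop
endfacet
facet normal -0.406 -0.476 0.780
outer loop
vertex -2.407 2.154 4.132
vertex -3.056 4.026 4.937
vertex -3.652 3.61 4.373
endloop
endfacet
facet normal -0.647 -0.452 -0.614
outer loop
vertex -3.652 3.61 4.373
vertex -1.724 2.954 2.823
vertex -2.407 2.154 4.132
endloop
endfacet
facet normal 0.647 0.452 0.614
outer loop
vertex -1.812 2.57 4.697
vertex -2.373 4.826 3.628
vertex -3.056 4.026 4.937
endloop
endfacet
facet normal 0.644 -0.755 -0.124
outer loop
vertex -1.128 3.37 3.387
vertex -1.812 2.57 4.697
vertex -1.724 2.954 2.823
endloop
endfacet
facet normal 0.647 0.452 0.614
outer loop
vertex -1.128 3.37 3.387
vertex -2.373 4.826 3.628
vertex -1.812 2.57 4.697
endloop
endfacet
facet normal -0.645 0.754 0.125
outer loop
vertex -3.056 4.026 4.937
vertex -2.373 4.826 3.628
vertex -3.652 3.61 4.373
endloop
endfacet
facet normal -0.647 -0.452 -0.614
outer loop
vertex -2.968 4.41 3.063
vertex -1.724 2.954 2.823
vertex -3.652 3.61 4.373
endloop
endfacet
facet normal -0.645 0.754 0.124
outer loop
vertex -3.652 3.61 4.373
vertex -2.373 4.826 3.628
vertex -2.968 4.41 3.063
endloop
endfacet
facet normal 0.406 0.476 -0.780
outer loop
vertex -2.968 4.41 3.063
vertex -1.128 3.37 3.387
vertex -1.724 2.954 2.823
endloop
endfacet
facet normal 0.407 0.477 -0.779
outer loop
vertex -2.373 4.826 3.628
vertex -1.128 3.37 3.387
vertex -2.968 4.41 3.063
endloop
endfacet
facet normal -0.643 -0.215 0.735
outer loop
vertex 2.935 2.32 3.615
vertex 3.289 3.163 4.171
vertex 1.837 3.238 2.923
endloop
endfacet
facet normal -0.331 -0.788 -0.520
outer loop
vertex 3.091 3.657 1.489
vertex 2.935 2.32 3.615
vertex 1.837 3.238 2.923
endloop
endfacet
facet normal -0.643 -0.214 0.735
outer loop
vertex 1.837 3.238 2.923
vertex 3.289 3.163 4.171
vertex 2.191 4.081 3.478
endloop
endfacet
facet normal -0.691 0.577 -0.436
outer loop
vertex 2.191 4.081 3.478
vertex 3.091 3.657 1.489
vertex 1.837 3.238 2.923
endloop
endfacet
facet normal 0.691 -0.577 0.435
outer loop
vertex 2.935 2.32 3.615
vertex 4.543 3.582 2.737
vertex 3.289 3.163 4.171
endloop
endfacet
facet normal -0.331 -0.788 -0.520
outer loop
vertex 4.189 2.739 2.182
vertex 2.935 2.32 3.615
vertex 3.091 3.657 1.489
endloop
endfacet
facet normal 0.691 -0.577 0.436
outer loop
vertex 4.189 2.739 2.182
vertex 4.543 3.582 2.737
vertex 2.935 2.32 3.615
endloop
endfacet
facet normal 0.331 0.788 0.519
outer loop
vertex 3.289 3.163 4.171
vertex 4.543 3.582 2.737
vertex 2.191 4.081 3.478
endloop
endfacet
facet normal -0.691 0.577 -0.436
outer loop
vertex 3.445 4.5 2.045
vertex 3.091 3.657 1.489
vertex 2.191 4.081 3.478
endloop
endfacet
facet normal 0.331 0.788 0.520
outer loop
vertex 2.191 4.081 3.478
vertex 4.543 3.582 2.737
vertex 3.445 4.5 2.045
endloop
endfacet
facet normal 0.643 0.215 -0.735
outer loop
vertex 3.445 4.5 2.045
vertex 4.189 2.739 2.182
vertex 3.091 3.657 1.489
endloop
endfacet
facet normal 0.643 0.214 -0.736
outer loop
vertex 4.543 3.582 2.737
vertex 4.189 2.739 2.182
vertex 3.445 4.5 2.045
endloop
endfacet

endsolid


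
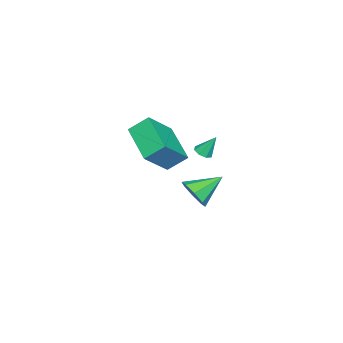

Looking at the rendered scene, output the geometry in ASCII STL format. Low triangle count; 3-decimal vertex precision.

solid 
facet normal 0.636 -0.601 -0.483
outer loop
vertex -0.181 1.059 -1.64
vertex -0.88 0.741 -2.165
vertex -0.271 1.441 -2.234
endloop
endfacet
facet normal 0.404 0.796 0.451
outer loop
vertex -0.181 1.059 -1.64
vertex -0.271 1.441 -2.234
vertex -2.0 1.799 -1.315
endloop
endfacet
facet normal 0.636 -0.601 -0.483
outer loop
vertex -0.271 1.441 -2.234
vertex -0.88 0.741 -2.165
vertex -0.718 1.413 -2.788
endloop
endfacet
facet normal 0.124 0.981 -0.149
outer loop
vertex -0.271 1.441 -2.234
vertex -0.718 1.413 -2.788
vertex -2.0 1.799 -1.315
endloop
endfacet
facet normal 0.637 -0.601 -0.483
outer loop
vertex -0.718 1.413 -2.788
vertex -0.88 0.741 -2.165
vertex -1.259 0.992 -2.977
endloop
endfacet
facet normal -0.393 0.746 -0.537
outer loop
vertex -0.718 1.413 -2.788
vertex -1.259 0.992 -2.977
vertex -2.0 1.799 -1.315
endloop
endfacet
facet normal 0.637 -0.600 -0.483
outer loop
vertex -1.259 0.992 -2.977
vertex -0.88 0.741 -2.165
vertex -1.578 0.423 -2.691
endloop
endfacet
facet normal -0.843 0.228 -0.487
outer loop
vertex -1.259 0.992 -2.977
vertex -1.578 0.423 -2.691
vertex -2.0 1.799 -1.315
endloop
endfacet
facet normal 0.637 -0.601 -0.483
outer loop
vertex -1.578 0.423 -2.691
vertex -0.88 0.741 -2.165
vertex -1.488 0.041 -2.097
endloop
endfacet
facet normal -0.963 -0.269 -0.027
outer loop
vertex -1.578 0.423 -2.691
vertex -1.488 0.041 -2.097
vertex -2.0 1.799 -1.315
endloop
endfacet
facet normal 0.637 -0.600 -0.484
outer loop
vertex -1.488 0.041 -2.097
vertex -0.88 0.741 -2.165
vertex -1.041 0.069 -1.543
endloop
endfacet
facet normal -0.682 -0.454 0.573
outer loop
vertex -1.488 0.041 -2.097
vertex -1.041 0.069 -1.543
vertex -2.0 1.799 -1.315
endloop
endfacet
facet normal 0.637 -0.600 -0.484
outer loop
vertex -1.041 0.069 -1.543
vertex -0.88 0.741 -2.165
vertex -0.5 0.491 -1.354
endloop
endfacet
facet normal -0.166 -0.219 0.962
outer loop
vertex -1.041 0.069 -1.543
vertex -0.5 0.491 -1.354
vertex -2.0 1.799 -1.315
endloop
endfacet
facet normal 0.637 -0.601 -0.483
outer loop
vertex -0.5 0.491 -1.354
vertex -0.88 0.741 -2.165
vertex -0.181 1.059 -1.64
endloop
endfacet
facet normal 0.284 0.299 0.911
outer loop
vertex -0.5 0.491 -1.354
vertex -0.181 1.059 -1.64
vertex -2.0 1.799 -1.315
endloop
endfacet
facet normal -0.659 -0.639 0.398
outer loop
vertex 3.244 -0.823 4.009
vertex 2.873 0.037 4.776
vertex 1.925 -0.256 2.735
endloop
endfacet
facet normal 0.307 -0.710 -0.634
outer loop
vertex 3.367 1.143 1.864
vertex 3.244 -0.823 4.009
vertex 1.925 -0.256 2.735
endloop
endfacet
facet normal -0.659 -0.638 0.398
outer loop
vertex 1.925 -0.256 2.735
vertex 2.873 0.037 4.776
vertex 1.554 0.604 3.501
endloop
endfacet
facet normal -0.687 0.295 -0.664
outer loop
vertex 1.554 0.604 3.501
vertex 3.367 1.143 1.864
vertex 1.925 -0.256 2.735
endloop
endfacet
facet normal 0.687 -0.295 0.664
outer loop
vertex 3.244 -0.823 4.009
vertex 4.315 1.436 3.905
vertex 2.873 0.037 4.776
endloop
endfacet
facet normal 0.307 -0.710 -0.633
outer loop
vertex 4.686 0.576 3.139
vertex 3.244 -0.823 4.009
vertex 3.367 1.143 1.864
endloop
endfacet
facet normal 0.687 -0.295 0.664
outer loop
vertex 4.686 0.576 3.139
vertex 4.315 1.436 3.905
vertex 3.244 -0.823 4.009
endloop
endfacet
facet normal -0.307 0.710 0.633
outer loop
vertex 2.873 0.037 4.776
vertex 4.315 1.436 3.905
vertex 1.554 0.604 3.501
endloop
endfacet
facet normal -0.687 0.296 -0.664
outer loop
vertex 2.996 2.003 2.631
vertex 3.367 1.143 1.864
vertex 1.554 0.604 3.501
endloop
endfacet
facet normal -0.307 0.710 0.634
outer loop
vertex 1.554 0.604 3.501
vertex 4.315 1.436 3.905
vertex 2.996 2.003 2.631
endloop
endfacet
facet normal 0.659 0.639 -0.398
outer loop
vertex 2.996 2.003 2.631
vertex 4.686 0.576 3.139
vertex 3.367 1.143 1.864
endloop
endfacet
facet normal 0.659 0.639 -0.398
outer loop
vertex 4.315 1.436 3.905
vertex 4.686 0.576 3.139
vertex 2.996 2.003 2.631
endloop
endfacet
facet normal 0.099 -0.494 -0.864
outer loop
vertex 0.792 2.011 1.503
vertex 0.4 1.724 1.622
vertex 0.46 2.158 1.381
endloop
endfacet
facet normal 0.420 0.906 -0.053
outer loop
vertex 0.792 2.011 1.503
vertex 0.46 2.158 1.381
vertex 0.28 2.316 2.658
endloop
endfacet
facet normal 0.101 -0.494 -0.864
outer loop
vertex 0.46 2.158 1.381
vertex 0.4 1.724 1.622
vertex 0.093 2.05 1.4
endloop
endfacet
facet normal -0.286 0.945 -0.157
outer loop
vertex 0.46 2.158 1.381
vertex 0.093 2.05 1.4
vertex 0.28 2.316 2.658
endloop
endfacet
facet normal 0.101 -0.493 -0.864
outer loop
vertex 0.093 2.05 1.4
vertex 0.4 1.724 1.622
vertex -0.094 1.751 1.549
endloop
endfacet
facet normal -0.845 0.535 0.013
outer loop
vertex 0.093 2.05 1.4
vertex -0.094 1.751 1.549
vertex 0.28 2.316 2.658
endloop
endfacet
facet normal 0.101 -0.494 -0.864
outer loop
vertex -0.094 1.751 1.549
vertex 0.4 1.724 1.622
vertex 0.008 1.436 1.741
endloop
endfacet
facet normal -0.930 -0.084 0.357
outer loop
vertex -0.094 1.751 1.549
vertex 0.008 1.436 1.741
vertex 0.28 2.316 2.658
endloop
endfacet
facet normal 0.100 -0.494 -0.864
outer loop
vertex 0.008 1.436 1.741
vertex 0.4 1.724 1.622
vertex 0.34 1.29 1.863
endloop
endfacet
facet normal -0.490 -0.552 0.675
outer loop
vertex 0.008 1.436 1.741
vertex 0.34 1.29 1.863
vertex 0.28 2.316 2.658
endloop
endfacet
facet normal 0.099 -0.494 -0.864
outer loop
vertex 0.34 1.29 1.863
vertex 0.4 1.724 1.622
vertex 0.707 1.397 1.844
endloop
endfacet
facet normal 0.213 -0.591 0.778
outer loop
vertex 0.34 1.29 1.863
vertex 0.707 1.397 1.844
vertex 0.28 2.316 2.658
endloop
endfacet
facet normal 0.100 -0.493 -0.864
outer loop
vertex 0.707 1.397 1.844
vertex 0.4 1.724 1.622
vertex 0.894 1.696 1.695
endloop
endfacet
facet normal 0.773 -0.180 0.609
outer loop
vertex 0.707 1.397 1.844
vertex 0.894 1.696 1.695
vertex 0.28 2.316 2.658
endloop
endfacet
facet normal 0.100 -0.494 -0.864
outer loop
vertex 0.894 1.696 1.695
vertex 0.4 1.724 1.622
vertex 0.792 2.011 1.503
endloop
endfacet
facet normal 0.859 0.439 0.265
outer loop
vertex 0.894 1.696 1.695
vertex 0.792 2.011 1.503
vertex 0.28 2.316 2.658
endloop
endfacet

endsolid


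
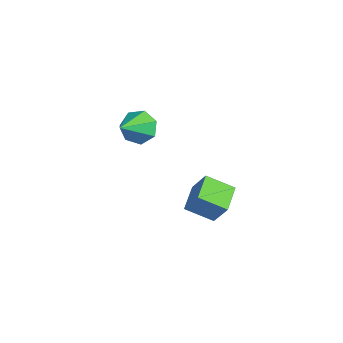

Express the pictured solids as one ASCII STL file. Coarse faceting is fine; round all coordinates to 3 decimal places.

solid 
facet normal -0.455 0.687 -0.566
outer loop
vertex -1.045 -2.789 1.494
vertex -1.805 -3.159 1.656
vertex -1.408 -2.534 2.095
endloop
endfacet
facet normal 0.866 0.314 0.390
outer loop
vertex -1.045 -2.789 1.494
vertex -1.408 -2.534 2.095
vertex -0.995 -4.381 2.664
endloop
endfacet
facet normal -0.455 0.687 -0.567
outer loop
vertex -1.408 -2.534 2.095
vertex -1.805 -3.159 1.656
vertex -2.07 -2.75 2.364
endloop
endfacet
facet normal 0.258 0.337 0.906
outer loop
vertex -1.408 -2.534 2.095
vertex -2.07 -2.75 2.364
vertex -0.995 -4.381 2.664
endloop
endfacet
facet normal -0.455 0.687 -0.567
outer loop
vertex -2.07 -2.75 2.364
vertex -1.805 -3.159 1.656
vertex -2.532 -3.273 2.101
endloop
endfacet
facet normal -0.405 -0.100 0.909
outer loop
vertex -2.07 -2.75 2.364
vertex -2.532 -3.273 2.101
vertex -0.995 -4.381 2.664
endloop
endfacet
facet normal -0.455 0.687 -0.567
outer loop
vertex -2.532 -3.273 2.101
vertex -1.805 -3.159 1.656
vertex -2.446 -3.71 1.502
endloop
endfacet
facet normal -0.628 -0.669 0.398
outer loop
vertex -2.532 -3.273 2.101
vertex -2.446 -3.71 1.502
vertex -0.995 -4.381 2.664
endloop
endfacet
facet normal -0.455 0.687 -0.566
outer loop
vertex -2.446 -3.71 1.502
vertex -1.805 -3.159 1.656
vertex -1.878 -3.732 1.019
endloop
endfacet
facet normal -0.242 -0.940 -0.241
outer loop
vertex -2.446 -3.71 1.502
vertex -1.878 -3.732 1.019
vertex -0.995 -4.381 2.664
endloop
endfacet
facet normal -0.454 0.688 -0.566
outer loop
vertex -1.878 -3.732 1.019
vertex -1.805 -3.159 1.656
vertex -1.254 -3.322 1.016
endloop
endfacet
facet normal 0.464 -0.710 -0.529
outer loop
vertex -1.878 -3.732 1.019
vertex -1.254 -3.322 1.016
vertex -0.995 -4.381 2.664
endloop
endfacet
facet normal -0.455 0.687 -0.567
outer loop
vertex -1.254 -3.322 1.016
vertex -1.805 -3.159 1.656
vertex -1.045 -2.789 1.494
endloop
endfacet
facet normal 0.957 -0.152 -0.248
outer loop
vertex -1.254 -3.322 1.016
vertex -1.045 -2.789 1.494
vertex -0.995 -4.381 2.664
endloop
endfacet
facet normal -0.480 -0.208 -0.852
outer loop
vertex -0.846 -1.543 -3.638
vertex -1.827 -0.646 -3.304
vertex -0.121 -0.503 -4.3
endloop
endfacet
facet normal 0.716 -0.654 -0.244
outer loop
vertex 0.547 -0.214 -3.116
vertex -0.846 -1.543 -3.638
vertex -0.121 -0.503 -4.3
endloop
endfacet
facet normal -0.480 -0.209 -0.852
outer loop
vertex -0.121 -0.503 -4.3
vertex -1.827 -0.646 -3.304
vertex -1.102 0.393 -3.967
endloop
endfacet
facet normal 0.507 0.727 -0.463
outer loop
vertex -1.102 0.393 -3.967
vertex 0.547 -0.214 -3.116
vertex -0.121 -0.503 -4.3
endloop
endfacet
facet normal -0.507 -0.727 0.463
outer loop
vertex -0.846 -1.543 -3.638
vertex -1.159 -0.357 -2.12
vertex -1.827 -0.646 -3.304
endloop
endfacet
facet normal 0.716 -0.655 -0.243
outer loop
vertex -0.178 -1.253 -2.453
vertex -0.846 -1.543 -3.638
vertex 0.547 -0.214 -3.116
endloop
endfacet
facet normal -0.507 -0.727 0.464
outer loop
vertex -0.178 -1.253 -2.453
vertex -1.159 -0.357 -2.12
vertex -0.846 -1.543 -3.638
endloop
endfacet
facet normal -0.715 0.655 0.244
outer loop
vertex -1.827 -0.646 -3.304
vertex -1.159 -0.357 -2.12
vertex -1.102 0.393 -3.967
endloop
endfacet
facet normal 0.507 0.727 -0.464
outer loop
vertex -0.434 0.683 -2.782
vertex 0.547 -0.214 -3.116
vertex -1.102 0.393 -3.967
endloop
endfacet
facet normal -0.716 0.654 0.244
outer loop
vertex -1.102 0.393 -3.967
vertex -1.159 -0.357 -2.12
vertex -0.434 0.683 -2.782
endloop
endfacet
facet normal 0.481 0.208 0.852
outer loop
vertex -0.434 0.683 -2.782
vertex -0.178 -1.253 -2.453
vertex 0.547 -0.214 -3.116
endloop
endfacet
facet normal 0.480 0.208 0.852
outer loop
vertex -1.159 -0.357 -2.12
vertex -0.178 -1.253 -2.453
vertex -0.434 0.683 -2.782
endloop
endfacet

endsolid


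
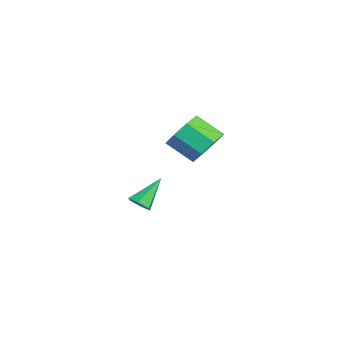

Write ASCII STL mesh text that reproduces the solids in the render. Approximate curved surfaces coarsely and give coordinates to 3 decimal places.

solid 
facet normal 0.409 -0.600 -0.688
outer loop
vertex -2.498 -2.21 -1.78
vertex -2.966 -2.099 -2.155
vertex -2.471 -1.743 -2.171
endloop
endfacet
facet normal 0.752 0.397 0.526
outer loop
vertex -2.498 -2.21 -1.78
vertex -2.471 -1.743 -2.171
vertex -3.674 -1.061 -0.965
endloop
endfacet
facet normal 0.409 -0.599 -0.688
outer loop
vertex -2.471 -1.743 -2.171
vertex -2.966 -2.099 -2.155
vertex -2.938 -1.631 -2.546
endloop
endfacet
facet normal 0.355 0.920 -0.167
outer loop
vertex -2.471 -1.743 -2.171
vertex -2.938 -1.631 -2.546
vertex -3.674 -1.061 -0.965
endloop
endfacet
facet normal 0.408 -0.600 -0.688
outer loop
vertex -2.938 -1.631 -2.546
vertex -2.966 -2.099 -2.155
vertex -3.434 -1.987 -2.53
endloop
endfacet
facet normal -0.518 0.699 -0.493
outer loop
vertex -2.938 -1.631 -2.546
vertex -3.434 -1.987 -2.53
vertex -3.674 -1.061 -0.965
endloop
endfacet
facet normal 0.408 -0.600 -0.688
outer loop
vertex -3.434 -1.987 -2.53
vertex -2.966 -2.099 -2.155
vertex -3.461 -2.454 -2.139
endloop
endfacet
facet normal -0.991 -0.047 -0.124
outer loop
vertex -3.434 -1.987 -2.53
vertex -3.461 -2.454 -2.139
vertex -3.674 -1.061 -0.965
endloop
endfacet
facet normal 0.408 -0.600 -0.688
outer loop
vertex -3.461 -2.454 -2.139
vertex -2.966 -2.099 -2.155
vertex -2.993 -2.566 -1.764
endloop
endfacet
facet normal -0.592 -0.570 0.569
outer loop
vertex -3.461 -2.454 -2.139
vertex -2.993 -2.566 -1.764
vertex -3.674 -1.061 -0.965
endloop
endfacet
facet normal 0.409 -0.600 -0.688
outer loop
vertex -2.993 -2.566 -1.764
vertex -2.966 -2.099 -2.155
vertex -2.498 -2.21 -1.78
endloop
endfacet
facet normal 0.280 -0.348 0.895
outer loop
vertex -2.993 -2.566 -1.764
vertex -2.498 -2.21 -1.78
vertex -3.674 -1.061 -0.965
endloop
endfacet
facet normal 0.404 0.709 -0.579
outer loop
vertex 1.143 -0.307 2.317
vertex 0.597 0.411 2.815
vertex 1.526 -0.015 2.942
endloop
endfacet
facet normal 0.775 -0.601 -0.195
outer loop
vertex 1.143 -0.307 2.317
vertex 1.526 -0.015 2.942
vertex 0.55 -1.348 3.168
endloop
endfacet
facet normal 0.775 -0.601 -0.195
outer loop
vertex 0.55 -1.348 3.168
vertex 1.526 -0.015 2.942
vertex 0.932 -1.057 3.792
endloop
endfacet
facet normal -0.404 -0.709 0.578
outer loop
vertex 0.55 -1.348 3.168
vertex 0.932 -1.057 3.792
vertex 0.003 -0.631 3.665
endloop
endfacet
facet normal 0.404 0.708 -0.579
outer loop
vertex 1.526 -0.015 2.942
vertex 0.597 0.411 2.815
vertex 1.365 0.526 3.492
endloop
endfacet
facet normal 0.892 -0.164 0.422
outer loop
vertex 1.526 -0.015 2.942
vertex 1.365 0.526 3.492
vertex 0.932 -1.057 3.792
endloop
endfacet
facet normal 0.892 -0.164 0.422
outer loop
vertex 0.932 -1.057 3.792
vertex 1.365 0.526 3.492
vertex 0.771 -0.516 4.342
endloop
endfacet
facet normal -0.404 -0.708 0.579
outer loop
vertex 0.932 -1.057 3.792
vertex 0.771 -0.516 4.342
vertex 0.003 -0.631 3.665
endloop
endfacet
facet normal 0.404 0.708 -0.579
outer loop
vertex 1.365 0.526 3.492
vertex 0.597 0.411 2.815
vertex 0.753 1.0 3.645
endloop
endfacet
facet normal 0.485 0.370 0.792
outer loop
vertex 1.365 0.526 3.492
vertex 0.753 1.0 3.645
vertex 0.771 -0.516 4.342
endloop
endfacet
facet normal 0.486 0.370 0.792
outer loop
vertex 0.771 -0.516 4.342
vertex 0.753 1.0 3.645
vertex 0.16 -0.042 4.496
endloop
endfacet
facet normal -0.404 -0.709 0.579
outer loop
vertex 0.771 -0.516 4.342
vertex 0.16 -0.042 4.496
vertex 0.003 -0.631 3.665
endloop
endfacet
facet normal 0.403 0.709 -0.579
outer loop
vertex 0.753 1.0 3.645
vertex 0.597 0.411 2.815
vertex 0.05 1.128 3.312
endloop
endfacet
facet normal -0.205 0.687 0.697
outer loop
vertex 0.753 1.0 3.645
vertex 0.05 1.128 3.312
vertex 0.16 -0.042 4.496
endloop
endfacet
facet normal -0.204 0.687 0.698
outer loop
vertex 0.16 -0.042 4.496
vertex 0.05 1.128 3.312
vertex -0.543 0.087 4.163
endloop
endfacet
facet normal -0.404 -0.709 0.579
outer loop
vertex 0.16 -0.042 4.496
vertex -0.543 0.087 4.163
vertex 0.003 -0.631 3.665
endloop
endfacet
facet normal 0.404 0.709 -0.578
outer loop
vertex 0.05 1.128 3.312
vertex 0.597 0.411 2.815
vertex -0.332 0.837 2.688
endloop
endfacet
facet normal -0.775 0.601 0.195
outer loop
vertex 0.05 1.128 3.312
vertex -0.332 0.837 2.688
vertex -0.543 0.087 4.163
endloop
endfacet
facet normal -0.775 0.601 0.195
outer loop
vertex -0.543 0.087 4.163
vertex -0.332 0.837 2.688
vertex -0.926 -0.205 3.538
endloop
endfacet
facet normal -0.404 -0.709 0.579
outer loop
vertex -0.543 0.087 4.163
vertex -0.926 -0.205 3.538
vertex 0.003 -0.631 3.665
endloop
endfacet
facet normal 0.404 0.708 -0.579
outer loop
vertex -0.332 0.837 2.688
vertex 0.597 0.411 2.815
vertex -0.171 0.296 2.138
endloop
endfacet
facet normal -0.892 0.164 -0.422
outer loop
vertex -0.332 0.837 2.688
vertex -0.171 0.296 2.138
vertex -0.926 -0.205 3.538
endloop
endfacet
facet normal -0.892 0.164 -0.422
outer loop
vertex -0.926 -0.205 3.538
vertex -0.171 0.296 2.138
vertex -0.765 -0.746 2.988
endloop
endfacet
facet normal -0.404 -0.708 0.579
outer loop
vertex -0.926 -0.205 3.538
vertex -0.765 -0.746 2.988
vertex 0.003 -0.631 3.665
endloop
endfacet
facet normal 0.404 0.709 -0.579
outer loop
vertex -0.171 0.296 2.138
vertex 0.597 0.411 2.815
vertex 0.44 -0.178 1.984
endloop
endfacet
facet normal -0.486 -0.369 -0.792
outer loop
vertex -0.171 0.296 2.138
vertex 0.44 -0.178 1.984
vertex -0.765 -0.746 2.988
endloop
endfacet
facet normal -0.485 -0.371 -0.792
outer loop
vertex -0.765 -0.746 2.988
vertex 0.44 -0.178 1.984
vertex -0.153 -1.22 2.835
endloop
endfacet
facet normal -0.404 -0.708 0.579
outer loop
vertex -0.765 -0.746 2.988
vertex -0.153 -1.22 2.835
vertex 0.003 -0.631 3.665
endloop
endfacet
facet normal 0.404 0.709 -0.579
outer loop
vertex 0.44 -0.178 1.984
vertex 0.597 0.411 2.815
vertex 1.143 -0.307 2.317
endloop
endfacet
facet normal 0.205 -0.686 -0.698
outer loop
vertex 0.44 -0.178 1.984
vertex 1.143 -0.307 2.317
vertex -0.153 -1.22 2.835
endloop
endfacet
facet normal 0.205 -0.687 -0.697
outer loop
vertex -0.153 -1.22 2.835
vertex 1.143 -0.307 2.317
vertex 0.55 -1.348 3.168
endloop
endfacet
facet normal -0.403 -0.709 0.579
outer loop
vertex -0.153 -1.22 2.835
vertex 0.55 -1.348 3.168
vertex 0.003 -0.631 3.665
endloop
endfacet

endsolid


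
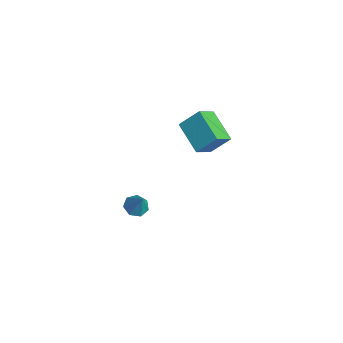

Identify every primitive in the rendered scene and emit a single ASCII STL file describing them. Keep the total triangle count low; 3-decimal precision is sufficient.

solid 
facet normal -0.501 -0.063 -0.863
outer loop
vertex -3.106 -1.597 -4.546
vertex -3.788 -1.609 -4.149
vertex -3.391 -0.985 -4.425
endloop
endfacet
facet normal 0.899 0.432 -0.070
outer loop
vertex -3.106 -1.597 -4.546
vertex -3.391 -0.985 -4.425
vertex -3.012 -1.511 -2.811
endloop
endfacet
facet normal -0.501 -0.063 -0.863
outer loop
vertex -3.391 -0.985 -4.425
vertex -3.788 -1.609 -4.149
vertex -3.975 -0.843 -4.096
endloop
endfacet
facet normal 0.344 0.913 0.217
outer loop
vertex -3.391 -0.985 -4.425
vertex -3.975 -0.843 -4.096
vertex -3.012 -1.511 -2.811
endloop
endfacet
facet normal -0.501 -0.063 -0.863
outer loop
vertex -3.975 -0.843 -4.096
vertex -3.788 -1.609 -4.149
vertex -4.419 -1.278 -3.807
endloop
endfacet
facet normal -0.313 0.726 0.612
outer loop
vertex -3.975 -0.843 -4.096
vertex -4.419 -1.278 -3.807
vertex -3.012 -1.511 -2.811
endloop
endfacet
facet normal -0.501 -0.063 -0.863
outer loop
vertex -4.419 -1.278 -3.807
vertex -3.788 -1.609 -4.149
vertex -4.388 -1.962 -3.775
endloop
endfacet
facet normal -0.576 0.012 0.817
outer loop
vertex -4.419 -1.278 -3.807
vertex -4.388 -1.962 -3.775
vertex -3.012 -1.511 -2.811
endloop
endfacet
facet normal -0.501 -0.062 -0.863
outer loop
vertex -4.388 -1.962 -3.775
vertex -3.788 -1.609 -4.149
vertex -3.906 -2.38 -4.025
endloop
endfacet
facet normal -0.248 -0.692 0.678
outer loop
vertex -4.388 -1.962 -3.775
vertex -3.906 -2.38 -4.025
vertex -3.012 -1.511 -2.811
endloop
endfacet
facet normal -0.501 -0.062 -0.863
outer loop
vertex -3.906 -2.38 -4.025
vertex -3.788 -1.609 -4.149
vertex -3.335 -2.218 -4.368
endloop
endfacet
facet normal 0.423 -0.855 0.300
outer loop
vertex -3.906 -2.38 -4.025
vertex -3.335 -2.218 -4.368
vertex -3.012 -1.511 -2.811
endloop
endfacet
facet normal -0.501 -0.063 -0.863
outer loop
vertex -3.335 -2.218 -4.368
vertex -3.788 -1.609 -4.149
vertex -3.106 -1.597 -4.546
endloop
endfacet
facet normal 0.935 -0.354 -0.033
outer loop
vertex -3.335 -2.218 -4.368
vertex -3.106 -1.597 -4.546
vertex -3.012 -1.511 -2.811
endloop
endfacet
facet normal -0.904 -0.099 0.415
outer loop
vertex -2.083 1.621 5.045
vertex -2.594 2.734 4.197
vertex -2.497 0.55 3.888
endloop
endfacet
facet normal 0.343 -0.747 0.569
outer loop
vertex -0.526 0.766 2.983
vertex -2.083 1.621 5.045
vertex -2.497 0.55 3.888
endloop
endfacet
facet normal -0.904 -0.099 0.415
outer loop
vertex -2.497 0.55 3.888
vertex -2.594 2.734 4.197
vertex -3.008 1.663 3.04
endloop
endfacet
facet normal -0.254 -0.657 -0.710
outer loop
vertex -3.008 1.663 3.04
vertex -0.526 0.766 2.983
vertex -2.497 0.55 3.888
endloop
endfacet
facet normal 0.254 0.657 0.710
outer loop
vertex -2.083 1.621 5.045
vertex -0.623 2.95 3.292
vertex -2.594 2.734 4.197
endloop
endfacet
facet normal 0.343 -0.747 0.569
outer loop
vertex -0.112 1.837 4.14
vertex -2.083 1.621 5.045
vertex -0.526 0.766 2.983
endloop
endfacet
facet normal 0.254 0.657 0.710
outer loop
vertex -0.112 1.837 4.14
vertex -0.623 2.95 3.292
vertex -2.083 1.621 5.045
endloop
endfacet
facet normal -0.343 0.747 -0.569
outer loop
vertex -2.594 2.734 4.197
vertex -0.623 2.95 3.292
vertex -3.008 1.663 3.04
endloop
endfacet
facet normal -0.254 -0.657 -0.710
outer loop
vertex -1.037 1.879 2.135
vertex -0.526 0.766 2.983
vertex -3.008 1.663 3.04
endloop
endfacet
facet normal -0.343 0.747 -0.569
outer loop
vertex -3.008 1.663 3.04
vertex -0.623 2.95 3.292
vertex -1.037 1.879 2.135
endloop
endfacet
facet normal 0.904 0.099 -0.415
outer loop
vertex -1.037 1.879 2.135
vertex -0.112 1.837 4.14
vertex -0.526 0.766 2.983
endloop
endfacet
facet normal 0.904 0.099 -0.415
outer loop
vertex -0.623 2.95 3.292
vertex -0.112 1.837 4.14
vertex -1.037 1.879 2.135
endloop
endfacet

endsolid


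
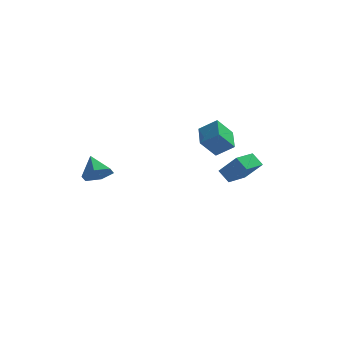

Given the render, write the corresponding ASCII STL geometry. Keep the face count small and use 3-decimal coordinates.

solid 
facet normal 0.364 -0.664 -0.653
outer loop
vertex -2.766 -2.8 0.293
vertex -3.593 -3.304 0.344
vertex -3.493 -2.6 -0.316
endloop
endfacet
facet normal 0.306 0.950 -0.054
outer loop
vertex -2.766 -2.8 0.293
vertex -3.493 -2.6 -0.316
vertex -4.147 -2.296 1.336
endloop
endfacet
facet normal 0.366 -0.664 -0.652
outer loop
vertex -3.493 -2.6 -0.316
vertex -3.593 -3.304 0.344
vertex -4.32 -3.105 -0.266
endloop
endfacet
facet normal -0.504 0.792 -0.345
outer loop
vertex -3.493 -2.6 -0.316
vertex -4.32 -3.105 -0.266
vertex -4.147 -2.296 1.336
endloop
endfacet
facet normal 0.366 -0.663 -0.653
outer loop
vertex -4.32 -3.105 -0.266
vertex -3.593 -3.304 0.344
vertex -4.419 -3.809 0.394
endloop
endfacet
facet normal -0.986 0.162 0.025
outer loop
vertex -4.32 -3.105 -0.266
vertex -4.419 -3.809 0.394
vertex -4.147 -2.296 1.336
endloop
endfacet
facet normal 0.366 -0.663 -0.653
outer loop
vertex -4.419 -3.809 0.394
vertex -3.593 -3.304 0.344
vertex -3.692 -4.008 1.004
endloop
endfacet
facet normal -0.660 -0.308 0.686
outer loop
vertex -4.419 -3.809 0.394
vertex -3.692 -4.008 1.004
vertex -4.147 -2.296 1.336
endloop
endfacet
facet normal 0.364 -0.664 -0.653
outer loop
vertex -3.692 -4.008 1.004
vertex -3.593 -3.304 0.344
vertex -2.865 -3.504 0.953
endloop
endfacet
facet normal 0.151 -0.149 0.977
outer loop
vertex -3.692 -4.008 1.004
vertex -2.865 -3.504 0.953
vertex -4.147 -2.296 1.336
endloop
endfacet
facet normal 0.364 -0.664 -0.653
outer loop
vertex -2.865 -3.504 0.953
vertex -3.593 -3.304 0.344
vertex -2.766 -2.8 0.293
endloop
endfacet
facet normal 0.634 0.480 0.607
outer loop
vertex -2.865 -3.504 0.953
vertex -2.766 -2.8 0.293
vertex -4.147 -2.296 1.336
endloop
endfacet
facet normal -0.509 -0.850 0.133
outer loop
vertex 4.339 1.902 -1.231
vertex 3.702 2.39 -0.554
vertex 3.277 2.333 -2.54
endloop
endfacet
facet normal 0.606 -0.465 -0.645
outer loop
vertex 4.138 3.77 -2.766
vertex 4.339 1.902 -1.231
vertex 3.277 2.333 -2.54
endloop
endfacet
facet normal -0.509 -0.850 0.133
outer loop
vertex 3.277 2.333 -2.54
vertex 3.702 2.39 -0.554
vertex 2.64 2.821 -1.863
endloop
endfacet
facet normal -0.610 0.247 -0.753
outer loop
vertex 2.64 2.821 -1.863
vertex 4.138 3.77 -2.766
vertex 3.277 2.333 -2.54
endloop
endfacet
facet normal 0.610 -0.247 0.753
outer loop
vertex 4.339 1.902 -1.231
vertex 4.563 3.827 -0.78
vertex 3.702 2.39 -0.554
endloop
endfacet
facet normal 0.606 -0.465 -0.645
outer loop
vertex 5.2 3.339 -1.457
vertex 4.339 1.902 -1.231
vertex 4.138 3.77 -2.766
endloop
endfacet
facet normal 0.610 -0.247 0.753
outer loop
vertex 5.2 3.339 -1.457
vertex 4.563 3.827 -0.78
vertex 4.339 1.902 -1.231
endloop
endfacet
facet normal -0.606 0.465 0.645
outer loop
vertex 3.702 2.39 -0.554
vertex 4.563 3.827 -0.78
vertex 2.64 2.821 -1.863
endloop
endfacet
facet normal -0.610 0.247 -0.753
outer loop
vertex 3.501 4.258 -2.089
vertex 4.138 3.77 -2.766
vertex 2.64 2.821 -1.863
endloop
endfacet
facet normal -0.606 0.465 0.645
outer loop
vertex 2.64 2.821 -1.863
vertex 4.563 3.827 -0.78
vertex 3.501 4.258 -2.089
endloop
endfacet
facet normal 0.509 0.850 -0.133
outer loop
vertex 3.501 4.258 -2.089
vertex 5.2 3.339 -1.457
vertex 4.138 3.77 -2.766
endloop
endfacet
facet normal 0.509 0.850 -0.133
outer loop
vertex 4.563 3.827 -0.78
vertex 5.2 3.339 -1.457
vertex 3.501 4.258 -2.089
endloop
endfacet
facet normal -0.569 -0.315 0.759
outer loop
vertex 2.663 2.521 1.263
vertex 2.433 4.102 1.747
vertex 1.553 2.603 0.465
endloop
endfacet
facet normal 0.138 -0.947 -0.290
outer loop
vertex 2.447 3.098 -0.727
vertex 2.663 2.521 1.263
vertex 1.553 2.603 0.465
endloop
endfacet
facet normal -0.570 -0.315 0.759
outer loop
vertex 1.553 2.603 0.465
vertex 2.433 4.102 1.747
vertex 1.323 4.185 0.948
endloop
endfacet
facet normal -0.810 0.060 -0.583
outer loop
vertex 1.323 4.185 0.948
vertex 2.447 3.098 -0.727
vertex 1.553 2.603 0.465
endloop
endfacet
facet normal 0.810 -0.060 0.583
outer loop
vertex 2.663 2.521 1.263
vertex 3.327 4.597 0.555
vertex 2.433 4.102 1.747
endloop
endfacet
facet normal 0.138 -0.947 -0.290
outer loop
vertex 3.557 3.015 0.072
vertex 2.663 2.521 1.263
vertex 2.447 3.098 -0.727
endloop
endfacet
facet normal 0.810 -0.060 0.583
outer loop
vertex 3.557 3.015 0.072
vertex 3.327 4.597 0.555
vertex 2.663 2.521 1.263
endloop
endfacet
facet normal -0.138 0.947 0.290
outer loop
vertex 2.433 4.102 1.747
vertex 3.327 4.597 0.555
vertex 1.323 4.185 0.948
endloop
endfacet
facet normal -0.810 0.061 -0.583
outer loop
vertex 2.217 4.679 -0.243
vertex 2.447 3.098 -0.727
vertex 1.323 4.185 0.948
endloop
endfacet
facet normal -0.138 0.947 0.289
outer loop
vertex 1.323 4.185 0.948
vertex 3.327 4.597 0.555
vertex 2.217 4.679 -0.243
endloop
endfacet
facet normal 0.570 0.315 -0.759
outer loop
vertex 2.217 4.679 -0.243
vertex 3.557 3.015 0.072
vertex 2.447 3.098 -0.727
endloop
endfacet
facet normal 0.569 0.315 -0.760
outer loop
vertex 3.327 4.597 0.555
vertex 3.557 3.015 0.072
vertex 2.217 4.679 -0.243
endloop
endfacet

endsolid
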